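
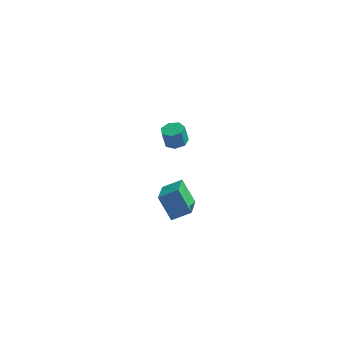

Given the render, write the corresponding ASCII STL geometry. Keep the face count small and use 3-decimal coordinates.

solid 
facet normal 0.206 -0.019 -0.978
outer loop
vertex -0.811 3.298 -0.498
vertex -1.449 3.07 -0.628
vertex -1.223 3.722 -0.593
endloop
endfacet
facet normal 0.696 0.706 0.133
outer loop
vertex -0.811 3.298 -0.498
vertex -1.223 3.722 -0.593
vertex -1.033 3.317 0.559
endloop
endfacet
facet normal 0.695 0.707 0.134
outer loop
vertex -1.033 3.317 0.559
vertex -1.223 3.722 -0.593
vertex -1.446 3.741 0.464
endloop
endfacet
facet normal -0.207 0.017 0.978
outer loop
vertex -1.033 3.317 0.559
vertex -1.446 3.741 0.464
vertex -1.671 3.09 0.428
endloop
endfacet
facet normal 0.205 -0.019 -0.979
outer loop
vertex -1.223 3.722 -0.593
vertex -1.449 3.07 -0.628
vertex -1.806 3.655 -0.714
endloop
endfacet
facet normal -0.106 0.994 -0.040
outer loop
vertex -1.223 3.722 -0.593
vertex -1.806 3.655 -0.714
vertex -1.446 3.741 0.464
endloop
endfacet
facet normal -0.106 0.994 -0.040
outer loop
vertex -1.446 3.741 0.464
vertex -1.806 3.655 -0.714
vertex -2.028 3.674 0.343
endloop
endfacet
facet normal -0.205 0.017 0.979
outer loop
vertex -1.446 3.741 0.464
vertex -2.028 3.674 0.343
vertex -1.671 3.09 0.428
endloop
endfacet
facet normal 0.207 -0.018 -0.978
outer loop
vertex -1.806 3.655 -0.714
vertex -1.449 3.07 -0.628
vertex -2.119 3.148 -0.771
endloop
endfacet
facet normal -0.827 0.531 -0.183
outer loop
vertex -1.806 3.655 -0.714
vertex -2.119 3.148 -0.771
vertex -2.028 3.674 0.343
endloop
endfacet
facet normal -0.826 0.532 -0.184
outer loop
vertex -2.028 3.674 0.343
vertex -2.119 3.148 -0.771
vertex -2.342 3.167 0.286
endloop
endfacet
facet normal -0.205 0.017 0.979
outer loop
vertex -2.028 3.674 0.343
vertex -2.342 3.167 0.286
vertex -1.671 3.09 0.428
endloop
endfacet
facet normal 0.207 -0.018 -0.978
outer loop
vertex -2.119 3.148 -0.771
vertex -1.449 3.07 -0.628
vertex -1.928 2.583 -0.72
endloop
endfacet
facet normal -0.925 -0.330 -0.189
outer loop
vertex -2.119 3.148 -0.771
vertex -1.928 2.583 -0.72
vertex -2.342 3.167 0.286
endloop
endfacet
facet normal -0.925 -0.331 -0.188
outer loop
vertex -2.342 3.167 0.286
vertex -1.928 2.583 -0.72
vertex -2.15 2.602 0.336
endloop
endfacet
facet normal -0.205 0.017 0.979
outer loop
vertex -2.342 3.167 0.286
vertex -2.15 2.602 0.336
vertex -1.671 3.09 0.428
endloop
endfacet
facet normal 0.205 -0.017 -0.979
outer loop
vertex -1.928 2.583 -0.72
vertex -1.449 3.07 -0.628
vertex -1.376 2.385 -0.601
endloop
endfacet
facet normal -0.327 -0.944 -0.052
outer loop
vertex -1.928 2.583 -0.72
vertex -1.376 2.385 -0.601
vertex -2.15 2.602 0.336
endloop
endfacet
facet normal -0.327 -0.944 -0.052
outer loop
vertex -2.15 2.602 0.336
vertex -1.376 2.385 -0.601
vertex -1.598 2.404 0.456
endloop
endfacet
facet normal -0.206 0.018 0.978
outer loop
vertex -2.15 2.602 0.336
vertex -1.598 2.404 0.456
vertex -1.671 3.09 0.428
endloop
endfacet
facet normal 0.205 -0.017 -0.979
outer loop
vertex -1.376 2.385 -0.601
vertex -1.449 3.07 -0.628
vertex -0.878 2.703 -0.502
endloop
endfacet
facet normal 0.516 -0.847 0.124
outer loop
vertex -1.376 2.385 -0.601
vertex -0.878 2.703 -0.502
vertex -1.598 2.404 0.456
endloop
endfacet
facet normal 0.517 -0.847 0.124
outer loop
vertex -1.598 2.404 0.456
vertex -0.878 2.703 -0.502
vertex -1.101 2.722 0.555
endloop
endfacet
facet normal -0.206 0.018 0.978
outer loop
vertex -1.598 2.404 0.456
vertex -1.101 2.722 0.555
vertex -1.671 3.09 0.428
endloop
endfacet
facet normal 0.205 -0.017 -0.979
outer loop
vertex -0.878 2.703 -0.502
vertex -1.449 3.07 -0.628
vertex -0.811 3.298 -0.498
endloop
endfacet
facet normal 0.972 -0.111 0.207
outer loop
vertex -0.878 2.703 -0.502
vertex -0.811 3.298 -0.498
vertex -1.101 2.722 0.555
endloop
endfacet
facet normal 0.972 -0.112 0.206
outer loop
vertex -1.101 2.722 0.555
vertex -0.811 3.298 -0.498
vertex -1.033 3.317 0.559
endloop
endfacet
facet normal -0.207 0.017 0.978
outer loop
vertex -1.101 2.722 0.555
vertex -1.033 3.317 0.559
vertex -1.671 3.09 0.428
endloop
endfacet
facet normal -0.529 0.347 0.775
outer loop
vertex -0.641 -4.582 2.118
vertex 0.329 -4.212 2.614
vertex -0.843 -2.794 1.179
endloop
endfacet
facet normal -0.843 -0.322 -0.431
outer loop
vertex -0.029 -3.328 -0.014
vertex -0.641 -4.582 2.118
vertex -0.843 -2.794 1.179
endloop
endfacet
facet normal -0.529 0.347 0.775
outer loop
vertex -0.843 -2.794 1.179
vertex 0.329 -4.212 2.614
vertex 0.126 -2.424 1.675
endloop
endfacet
facet normal -0.100 0.881 -0.462
outer loop
vertex 0.126 -2.424 1.675
vertex -0.029 -3.328 -0.014
vertex -0.843 -2.794 1.179
endloop
endfacet
facet normal 0.100 -0.881 0.462
outer loop
vertex -0.641 -4.582 2.118
vertex 1.143 -4.746 1.421
vertex 0.329 -4.212 2.614
endloop
endfacet
facet normal -0.843 -0.322 -0.431
outer loop
vertex 0.174 -5.116 0.925
vertex -0.641 -4.582 2.118
vertex -0.029 -3.328 -0.014
endloop
endfacet
facet normal 0.100 -0.881 0.462
outer loop
vertex 0.174 -5.116 0.925
vertex 1.143 -4.746 1.421
vertex -0.641 -4.582 2.118
endloop
endfacet
facet normal 0.843 0.322 0.431
outer loop
vertex 0.329 -4.212 2.614
vertex 1.143 -4.746 1.421
vertex 0.126 -2.424 1.675
endloop
endfacet
facet normal -0.100 0.881 -0.462
outer loop
vertex 0.941 -2.958 0.482
vertex -0.029 -3.328 -0.014
vertex 0.126 -2.424 1.675
endloop
endfacet
facet normal 0.843 0.322 0.432
outer loop
vertex 0.126 -2.424 1.675
vertex 1.143 -4.746 1.421
vertex 0.941 -2.958 0.482
endloop
endfacet
facet normal 0.529 -0.347 -0.775
outer loop
vertex 0.941 -2.958 0.482
vertex 0.174 -5.116 0.925
vertex -0.029 -3.328 -0.014
endloop
endfacet
facet normal 0.529 -0.347 -0.774
outer loop
vertex 1.143 -4.746 1.421
vertex 0.174 -5.116 0.925
vertex 0.941 -2.958 0.482
endloop
endfacet

endsolid


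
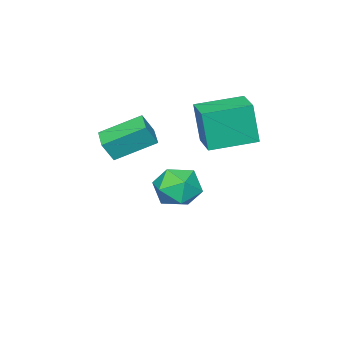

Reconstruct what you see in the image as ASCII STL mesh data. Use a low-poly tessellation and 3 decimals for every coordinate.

solid 
facet normal -0.625 -0.770 0.128
outer loop
vertex 3.853 -2.508 3.593
vertex 2.582 -1.328 4.484
vertex 3.398 -2.294 2.66
endloop
endfacet
facet normal 0.652 -0.606 -0.457
outer loop
vertex 4.098 -1.432 2.516
vertex 3.853 -2.508 3.593
vertex 3.398 -2.294 2.66
endloop
endfacet
facet normal -0.625 -0.770 0.128
outer loop
vertex 3.398 -2.294 2.66
vertex 2.582 -1.328 4.484
vertex 2.127 -1.114 3.551
endloop
endfacet
facet normal -0.430 0.202 -0.880
outer loop
vertex 2.127 -1.114 3.551
vertex 4.098 -1.432 2.516
vertex 3.398 -2.294 2.66
endloop
endfacet
facet normal 0.430 -0.202 0.880
outer loop
vertex 3.853 -2.508 3.593
vertex 3.282 -0.466 4.34
vertex 2.582 -1.328 4.484
endloop
endfacet
facet normal 0.652 -0.606 -0.457
outer loop
vertex 4.553 -1.646 3.449
vertex 3.853 -2.508 3.593
vertex 4.098 -1.432 2.516
endloop
endfacet
facet normal 0.430 -0.202 0.880
outer loop
vertex 4.553 -1.646 3.449
vertex 3.282 -0.466 4.34
vertex 3.853 -2.508 3.593
endloop
endfacet
facet normal -0.652 0.606 0.457
outer loop
vertex 2.582 -1.328 4.484
vertex 3.282 -0.466 4.34
vertex 2.127 -1.114 3.551
endloop
endfacet
facet normal -0.430 0.202 -0.880
outer loop
vertex 2.827 -0.252 3.407
vertex 4.098 -1.432 2.516
vertex 2.127 -1.114 3.551
endloop
endfacet
facet normal -0.652 0.606 0.457
outer loop
vertex 2.127 -1.114 3.551
vertex 3.282 -0.466 4.34
vertex 2.827 -0.252 3.407
endloop
endfacet
facet normal 0.625 0.770 -0.128
outer loop
vertex 2.827 -0.252 3.407
vertex 4.553 -1.646 3.449
vertex 4.098 -1.432 2.516
endloop
endfacet
facet normal 0.625 0.770 -0.128
outer loop
vertex 3.282 -0.466 4.34
vertex 4.553 -1.646 3.449
vertex 2.827 -0.252 3.407
endloop
endfacet
facet normal -0.022 0.261 0.965
outer loop
vertex 0.141 -1.234 -0.282
vertex -0.929 -1.69 -0.183
vertex 0.01 -2.354 0.018
endloop
endfacet
facet normal 0.646 0.126 0.753
outer loop
vertex 0.141 -1.234 -0.282
vertex 0.01 -2.354 0.018
vertex 0.839 -2.047 -0.744
endloop
endfacet
facet normal 0.798 0.565 0.210
outer loop
vertex 0.141 -1.234 -0.282
vertex 0.839 -2.047 -0.744
vertex 0.412 -1.194 -1.417
endloop
endfacet
facet normal 0.224 0.971 0.088
outer loop
vertex 0.141 -1.234 -0.282
vertex 0.412 -1.194 -1.417
vertex -0.68 -0.973 -1.07
endloop
endfacet
facet normal -0.283 0.783 0.554
outer loop
vertex 0.141 -1.234 -0.282
vertex -0.68 -0.973 -1.07
vertex -0.929 -1.69 -0.183
endloop
endfacet
facet normal 0.668 -0.543 0.508
outer loop
vertex 0.839 -2.047 -0.744
vertex 0.01 -2.354 0.018
vertex 0.2 -3.007 -0.93
endloop
endfacet
facet normal -0.412 -0.325 0.851
outer loop
vertex 0.01 -2.354 0.018
vertex -0.929 -1.69 -0.183
vertex -0.892 -2.786 -0.583
endloop
endfacet
facet normal -0.834 0.519 0.186
outer loop
vertex -0.929 -1.69 -0.183
vertex -0.68 -0.973 -1.07
vertex -1.319 -1.933 -1.256
endloop
endfacet
facet normal -0.014 0.822 -0.569
outer loop
vertex -0.68 -0.973 -1.07
vertex 0.412 -1.194 -1.417
vertex -0.49 -1.626 -2.018
endloop
endfacet
facet normal 0.914 0.166 -0.370
outer loop
vertex 0.412 -1.194 -1.417
vertex 0.839 -2.047 -0.744
vertex 0.449 -2.29 -1.817
endloop
endfacet
facet normal -0.224 -0.971 -0.088
outer loop
vertex -0.621 -2.746 -1.718
vertex 0.2 -3.007 -0.93
vertex -0.892 -2.786 -0.583
endloop
endfacet
facet normal -0.798 -0.565 -0.210
outer loop
vertex -0.621 -2.746 -1.718
vertex -0.892 -2.786 -0.583
vertex -1.319 -1.933 -1.256
endloop
endfacet
facet normal -0.646 -0.126 -0.753
outer loop
vertex -0.621 -2.746 -1.718
vertex -1.319 -1.933 -1.256
vertex -0.49 -1.626 -2.018
endloop
endfacet
facet normal 0.022 -0.261 -0.965
outer loop
vertex -0.621 -2.746 -1.718
vertex -0.49 -1.626 -2.018
vertex 0.449 -2.29 -1.817
endloop
endfacet
facet normal 0.283 -0.783 -0.554
outer loop
vertex -0.621 -2.746 -1.718
vertex 0.449 -2.29 -1.817
vertex 0.2 -3.007 -0.93
endloop
endfacet
facet normal 0.014 -0.822 0.569
outer loop
vertex -0.892 -2.786 -0.583
vertex 0.2 -3.007 -0.93
vertex 0.01 -2.354 0.018
endloop
endfacet
facet normal -0.914 -0.166 0.370
outer loop
vertex -1.319 -1.933 -1.256
vertex -0.892 -2.786 -0.583
vertex -0.929 -1.69 -0.183
endloop
endfacet
facet normal -0.668 0.543 -0.508
outer loop
vertex -0.49 -1.626 -2.018
vertex -1.319 -1.933 -1.256
vertex -0.68 -0.973 -1.07
endloop
endfacet
facet normal 0.412 0.325 -0.851
outer loop
vertex 0.449 -2.29 -1.817
vertex -0.49 -1.626 -2.018
vertex 0.412 -1.194 -1.417
endloop
endfacet
facet normal 0.834 -0.519 -0.186
outer loop
vertex 0.2 -3.007 -0.93
vertex 0.449 -2.29 -1.817
vertex 0.839 -2.047 -0.744
endloop
endfacet
facet normal -0.581 -0.807 -0.105
outer loop
vertex 0.001 -0.922 4.294
vertex -1.723 0.286 4.547
vertex -0.071 -0.613 2.319
endloop
endfacet
facet normal 0.813 -0.570 -0.119
outer loop
vertex 0.783 0.574 2.473
vertex 0.001 -0.922 4.294
vertex -0.071 -0.613 2.319
endloop
endfacet
facet normal -0.581 -0.807 -0.105
outer loop
vertex -0.071 -0.613 2.319
vertex -1.723 0.286 4.547
vertex -1.795 0.595 2.572
endloop
endfacet
facet normal -0.037 0.154 -0.987
outer loop
vertex -1.795 0.595 2.572
vertex 0.783 0.574 2.473
vertex -0.071 -0.613 2.319
endloop
endfacet
facet normal 0.037 -0.154 0.987
outer loop
vertex 0.001 -0.922 4.294
vertex -0.869 1.473 4.701
vertex -1.723 0.286 4.547
endloop
endfacet
facet normal 0.813 -0.570 -0.119
outer loop
vertex 0.855 0.265 4.448
vertex 0.001 -0.922 4.294
vertex 0.783 0.574 2.473
endloop
endfacet
facet normal 0.037 -0.154 0.987
outer loop
vertex 0.855 0.265 4.448
vertex -0.869 1.473 4.701
vertex 0.001 -0.922 4.294
endloop
endfacet
facet normal -0.813 0.570 0.119
outer loop
vertex -1.723 0.286 4.547
vertex -0.869 1.473 4.701
vertex -1.795 0.595 2.572
endloop
endfacet
facet normal -0.037 0.154 -0.987
outer loop
vertex -0.941 1.782 2.726
vertex 0.783 0.574 2.473
vertex -1.795 0.595 2.572
endloop
endfacet
facet normal -0.813 0.570 0.119
outer loop
vertex -1.795 0.595 2.572
vertex -0.869 1.473 4.701
vertex -0.941 1.782 2.726
endloop
endfacet
facet normal 0.581 0.807 0.105
outer loop
vertex -0.941 1.782 2.726
vertex 0.855 0.265 4.448
vertex 0.783 0.574 2.473
endloop
endfacet
facet normal 0.581 0.807 0.105
outer loop
vertex -0.869 1.473 4.701
vertex 0.855 0.265 4.448
vertex -0.941 1.782 2.726
endloop
endfacet

endsolid


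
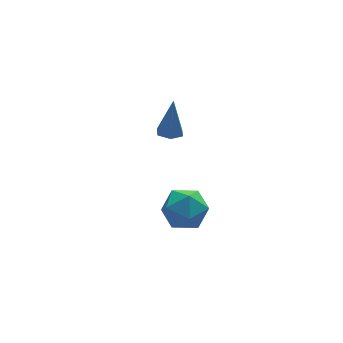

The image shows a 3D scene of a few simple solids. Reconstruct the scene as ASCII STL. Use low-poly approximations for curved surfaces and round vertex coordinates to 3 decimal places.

solid 
facet normal -0.163 -0.183 -0.969
outer loop
vertex 0.904 3.516 -3.801
vertex 0.217 3.397 -3.663
vertex 0.439 4.052 -3.824
endloop
endfacet
facet normal 0.754 0.656 0.038
outer loop
vertex 0.904 3.516 -3.801
vertex 0.439 4.052 -3.824
vertex 0.563 3.783 -1.617
endloop
endfacet
facet normal -0.165 -0.183 -0.969
outer loop
vertex 0.439 4.052 -3.824
vertex 0.217 3.397 -3.663
vertex -0.248 3.933 -3.685
endloop
endfacet
facet normal -0.144 0.981 0.128
outer loop
vertex 0.439 4.052 -3.824
vertex -0.248 3.933 -3.685
vertex 0.563 3.783 -1.617
endloop
endfacet
facet normal -0.165 -0.183 -0.969
outer loop
vertex -0.248 3.933 -3.685
vertex 0.217 3.397 -3.663
vertex -0.469 3.278 -3.524
endloop
endfacet
facet normal -0.853 0.377 0.362
outer loop
vertex -0.248 3.933 -3.685
vertex -0.469 3.278 -3.524
vertex 0.563 3.783 -1.617
endloop
endfacet
facet normal -0.165 -0.183 -0.969
outer loop
vertex -0.469 3.278 -3.524
vertex 0.217 3.397 -3.663
vertex -0.004 2.742 -3.502
endloop
endfacet
facet normal -0.662 -0.554 0.505
outer loop
vertex -0.469 3.278 -3.524
vertex -0.004 2.742 -3.502
vertex 0.563 3.783 -1.617
endloop
endfacet
facet normal -0.163 -0.183 -0.969
outer loop
vertex -0.004 2.742 -3.502
vertex 0.217 3.397 -3.663
vertex 0.683 2.861 -3.64
endloop
endfacet
facet normal 0.236 -0.879 0.415
outer loop
vertex -0.004 2.742 -3.502
vertex 0.683 2.861 -3.64
vertex 0.563 3.783 -1.617
endloop
endfacet
facet normal -0.163 -0.183 -0.969
outer loop
vertex 0.683 2.861 -3.64
vertex 0.217 3.397 -3.663
vertex 0.904 3.516 -3.801
endloop
endfacet
facet normal 0.944 -0.274 0.181
outer loop
vertex 0.683 2.861 -3.64
vertex 0.904 3.516 -3.801
vertex 0.563 3.783 -1.617
endloop
endfacet
facet normal -0.354 0.935 0.001
outer loop
vertex -1.264 -1.639 -3.683
vertex -2.404 -2.07 -3.618
vertex -1.78 -1.835 -2.596
endloop
endfacet
facet normal 0.293 0.907 0.303
outer loop
vertex -1.264 -1.639 -3.683
vertex -1.78 -1.835 -2.596
vertex -0.617 -2.148 -2.784
endloop
endfacet
facet normal 0.748 0.640 -0.176
outer loop
vertex -1.264 -1.639 -3.683
vertex -0.617 -2.148 -2.784
vertex -0.52 -2.575 -3.922
endloop
endfacet
facet normal 0.383 0.502 -0.775
outer loop
vertex -1.264 -1.639 -3.683
vertex -0.52 -2.575 -3.922
vertex -1.625 -2.527 -4.437
endloop
endfacet
facet normal -0.297 0.685 -0.665
outer loop
vertex -1.264 -1.639 -3.683
vertex -1.625 -2.527 -4.437
vertex -2.404 -2.07 -3.618
endloop
endfacet
facet normal 0.260 0.453 0.853
outer loop
vertex -0.617 -2.148 -2.784
vertex -1.78 -1.835 -2.596
vertex -1.355 -2.893 -2.163
endloop
endfacet
facet normal -0.786 0.499 0.365
outer loop
vertex -1.78 -1.835 -2.596
vertex -2.404 -2.07 -3.618
vertex -2.46 -2.845 -2.678
endloop
endfacet
facet normal -0.695 0.094 -0.713
outer loop
vertex -2.404 -2.07 -3.618
vertex -1.625 -2.527 -4.437
vertex -2.363 -3.272 -3.816
endloop
endfacet
facet normal 0.407 -0.201 -0.891
outer loop
vertex -1.625 -2.527 -4.437
vertex -0.52 -2.575 -3.922
vertex -1.2 -3.585 -4.004
endloop
endfacet
facet normal 0.997 0.021 0.077
outer loop
vertex -0.52 -2.575 -3.922
vertex -0.617 -2.148 -2.784
vertex -0.576 -3.35 -2.982
endloop
endfacet
facet normal -0.383 -0.502 0.775
outer loop
vertex -1.716 -3.781 -2.917
vertex -1.355 -2.893 -2.163
vertex -2.46 -2.845 -2.678
endloop
endfacet
facet normal -0.748 -0.640 0.176
outer loop
vertex -1.716 -3.781 -2.917
vertex -2.46 -2.845 -2.678
vertex -2.363 -3.272 -3.816
endloop
endfacet
facet normal -0.293 -0.907 -0.303
outer loop
vertex -1.716 -3.781 -2.917
vertex -2.363 -3.272 -3.816
vertex -1.2 -3.585 -4.004
endloop
endfacet
facet normal 0.354 -0.935 -0.001
outer loop
vertex -1.716 -3.781 -2.917
vertex -1.2 -3.585 -4.004
vertex -0.576 -3.35 -2.982
endloop
endfacet
facet normal 0.297 -0.685 0.665
outer loop
vertex -1.716 -3.781 -2.917
vertex -0.576 -3.35 -2.982
vertex -1.355 -2.893 -2.163
endloop
endfacet
facet normal -0.407 0.201 0.891
outer loop
vertex -2.46 -2.845 -2.678
vertex -1.355 -2.893 -2.163
vertex -1.78 -1.835 -2.596
endloop
endfacet
facet normal -0.997 -0.021 -0.077
outer loop
vertex -2.363 -3.272 -3.816
vertex -2.46 -2.845 -2.678
vertex -2.404 -2.07 -3.618
endloop
endfacet
facet normal -0.260 -0.453 -0.853
outer loop
vertex -1.2 -3.585 -4.004
vertex -2.363 -3.272 -3.816
vertex -1.625 -2.527 -4.437
endloop
endfacet
facet normal 0.786 -0.499 -0.365
outer loop
vertex -0.576 -3.35 -2.982
vertex -1.2 -3.585 -4.004
vertex -0.52 -2.575 -3.922
endloop
endfacet
facet normal 0.695 -0.094 0.713
outer loop
vertex -1.355 -2.893 -2.163
vertex -0.576 -3.35 -2.982
vertex -0.617 -2.148 -2.784
endloop
endfacet

endsolid


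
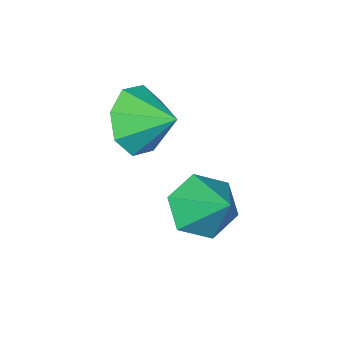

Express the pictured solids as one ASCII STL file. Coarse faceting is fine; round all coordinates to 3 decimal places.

solid 
facet normal 0.444 -0.786 -0.429
outer loop
vertex -2.071 -3.6 -1.565
vertex -2.888 -3.67 -2.282
vertex -1.932 -3.147 -2.251
endloop
endfacet
facet normal 0.414 0.719 0.559
outer loop
vertex -2.071 -3.6 -1.565
vertex -1.932 -3.147 -2.251
vertex -3.452 -2.67 -1.738
endloop
endfacet
facet normal 0.444 -0.786 -0.429
outer loop
vertex -1.932 -3.147 -2.251
vertex -2.888 -3.67 -2.282
vertex -2.353 -3.0 -2.956
endloop
endfacet
facet normal 0.305 0.952 0.017
outer loop
vertex -1.932 -3.147 -2.251
vertex -2.353 -3.0 -2.956
vertex -3.452 -2.67 -1.738
endloop
endfacet
facet normal 0.444 -0.786 -0.429
outer loop
vertex -2.353 -3.0 -2.956
vertex -2.888 -3.67 -2.282
vertex -3.088 -3.245 -3.267
endloop
endfacet
facet normal -0.145 0.914 -0.378
outer loop
vertex -2.353 -3.0 -2.956
vertex -3.088 -3.245 -3.267
vertex -3.452 -2.67 -1.738
endloop
endfacet
facet normal 0.444 -0.786 -0.429
outer loop
vertex -3.088 -3.245 -3.267
vertex -2.888 -3.67 -2.282
vertex -3.705 -3.739 -3.0
endloop
endfacet
facet normal -0.672 0.626 -0.395
outer loop
vertex -3.088 -3.245 -3.267
vertex -3.705 -3.739 -3.0
vertex -3.452 -2.67 -1.738
endloop
endfacet
facet normal 0.444 -0.787 -0.429
outer loop
vertex -3.705 -3.739 -3.0
vertex -2.888 -3.67 -2.282
vertex -3.844 -4.192 -2.314
endloop
endfacet
facet normal -0.966 0.258 -0.025
outer loop
vertex -3.705 -3.739 -3.0
vertex -3.844 -4.192 -2.314
vertex -3.452 -2.67 -1.738
endloop
endfacet
facet normal 0.444 -0.787 -0.429
outer loop
vertex -3.844 -4.192 -2.314
vertex -2.888 -3.67 -2.282
vertex -3.423 -4.339 -1.609
endloop
endfacet
facet normal -0.856 0.025 0.516
outer loop
vertex -3.844 -4.192 -2.314
vertex -3.423 -4.339 -1.609
vertex -3.452 -2.67 -1.738
endloop
endfacet
facet normal 0.444 -0.787 -0.429
outer loop
vertex -3.423 -4.339 -1.609
vertex -2.888 -3.67 -2.282
vertex -2.688 -4.094 -1.298
endloop
endfacet
facet normal -0.407 0.063 0.911
outer loop
vertex -3.423 -4.339 -1.609
vertex -2.688 -4.094 -1.298
vertex -3.452 -2.67 -1.738
endloop
endfacet
facet normal 0.444 -0.787 -0.429
outer loop
vertex -2.688 -4.094 -1.298
vertex -2.888 -3.67 -2.282
vertex -2.071 -3.6 -1.565
endloop
endfacet
facet normal 0.120 0.351 0.928
outer loop
vertex -2.688 -4.094 -1.298
vertex -2.071 -3.6 -1.565
vertex -3.452 -2.67 -1.738
endloop
endfacet
facet normal -0.018 -0.745 -0.667
outer loop
vertex -2.731 -1.916 -3.928
vertex -3.527 -1.524 -4.344
vertex -2.634 -1.266 -4.656
endloop
endfacet
facet normal 0.909 0.244 0.339
outer loop
vertex -2.731 -1.916 -3.928
vertex -2.634 -1.266 -4.656
vertex -3.493 -0.176 -3.136
endloop
endfacet
facet normal -0.018 -0.744 -0.668
outer loop
vertex -2.634 -1.266 -4.656
vertex -3.527 -1.524 -4.344
vertex -3.43 -0.874 -5.071
endloop
endfacet
facet normal 0.535 0.800 -0.271
outer loop
vertex -2.634 -1.266 -4.656
vertex -3.43 -0.874 -5.071
vertex -3.493 -0.176 -3.136
endloop
endfacet
facet normal -0.018 -0.744 -0.668
outer loop
vertex -3.43 -0.874 -5.071
vertex -3.527 -1.524 -4.344
vertex -4.323 -1.131 -4.76
endloop
endfacet
facet normal -0.365 0.872 -0.326
outer loop
vertex -3.43 -0.874 -5.071
vertex -4.323 -1.131 -4.76
vertex -3.493 -0.176 -3.136
endloop
endfacet
facet normal -0.018 -0.744 -0.668
outer loop
vertex -4.323 -1.131 -4.76
vertex -3.527 -1.524 -4.344
vertex -4.419 -1.781 -4.033
endloop
endfacet
facet normal -0.893 0.388 0.229
outer loop
vertex -4.323 -1.131 -4.76
vertex -4.419 -1.781 -4.033
vertex -3.493 -0.176 -3.136
endloop
endfacet
facet normal -0.018 -0.745 -0.667
outer loop
vertex -4.419 -1.781 -4.033
vertex -3.527 -1.524 -4.344
vertex -3.623 -2.173 -3.617
endloop
endfacet
facet normal -0.520 -0.168 0.837
outer loop
vertex -4.419 -1.781 -4.033
vertex -3.623 -2.173 -3.617
vertex -3.493 -0.176 -3.136
endloop
endfacet
facet normal -0.018 -0.745 -0.667
outer loop
vertex -3.623 -2.173 -3.617
vertex -3.527 -1.524 -4.344
vertex -2.731 -1.916 -3.928
endloop
endfacet
facet normal 0.381 -0.240 0.893
outer loop
vertex -3.623 -2.173 -3.617
vertex -2.731 -1.916 -3.928
vertex -3.493 -0.176 -3.136
endloop
endfacet

endsolid


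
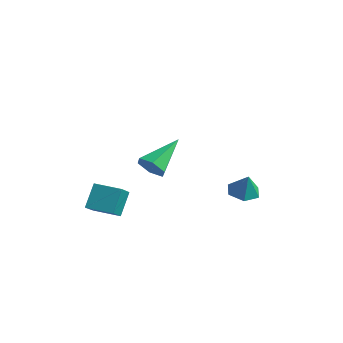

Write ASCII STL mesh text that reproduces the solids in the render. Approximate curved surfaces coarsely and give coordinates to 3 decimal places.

solid 
facet normal 0.071 -0.845 -0.530
outer loop
vertex 1.758 -2.715 -0.178
vertex 1.443 -3.096 0.387
vertex 1.012 -2.796 -0.149
endloop
endfacet
facet normal -0.107 0.755 -0.647
outer loop
vertex 1.758 -2.715 -0.178
vertex 1.012 -2.796 -0.149
vertex 1.297 -1.364 1.473
endloop
endfacet
facet normal 0.072 -0.845 -0.531
outer loop
vertex 1.012 -2.796 -0.149
vertex 1.443 -3.096 0.387
vertex 0.698 -3.177 0.415
endloop
endfacet
facet normal -0.885 0.416 -0.212
outer loop
vertex 1.012 -2.796 -0.149
vertex 0.698 -3.177 0.415
vertex 1.297 -1.364 1.473
endloop
endfacet
facet normal 0.072 -0.845 -0.530
outer loop
vertex 0.698 -3.177 0.415
vertex 1.443 -3.096 0.387
vertex 1.128 -3.477 0.951
endloop
endfacet
facet normal -0.799 -0.083 0.595
outer loop
vertex 0.698 -3.177 0.415
vertex 1.128 -3.477 0.951
vertex 1.297 -1.364 1.473
endloop
endfacet
facet normal 0.072 -0.845 -0.530
outer loop
vertex 1.128 -3.477 0.951
vertex 1.443 -3.096 0.387
vertex 1.873 -3.396 0.923
endloop
endfacet
facet normal 0.063 -0.244 0.968
outer loop
vertex 1.128 -3.477 0.951
vertex 1.873 -3.396 0.923
vertex 1.297 -1.364 1.473
endloop
endfacet
facet normal 0.071 -0.845 -0.530
outer loop
vertex 1.873 -3.396 0.923
vertex 1.443 -3.096 0.387
vertex 2.188 -3.015 0.358
endloop
endfacet
facet normal 0.841 0.094 0.533
outer loop
vertex 1.873 -3.396 0.923
vertex 2.188 -3.015 0.358
vertex 1.297 -1.364 1.473
endloop
endfacet
facet normal 0.071 -0.845 -0.530
outer loop
vertex 2.188 -3.015 0.358
vertex 1.443 -3.096 0.387
vertex 1.758 -2.715 -0.178
endloop
endfacet
facet normal 0.756 0.594 -0.275
outer loop
vertex 2.188 -3.015 0.358
vertex 1.758 -2.715 -0.178
vertex 1.297 -1.364 1.473
endloop
endfacet
facet normal -0.889 -0.448 0.095
outer loop
vertex -2.391 -3.572 -3.324
vertex -2.647 -2.817 -2.161
vertex -2.924 -2.663 -4.032
endloop
endfacet
facet normal 0.182 -0.536 -0.825
outer loop
vertex -1.733 -2.063 -4.159
vertex -2.391 -3.572 -3.324
vertex -2.924 -2.663 -4.032
endloop
endfacet
facet normal -0.889 -0.447 0.095
outer loop
vertex -2.924 -2.663 -4.032
vertex -2.647 -2.817 -2.161
vertex -3.18 -1.907 -2.869
endloop
endfacet
facet normal -0.420 0.716 -0.558
outer loop
vertex -3.18 -1.907 -2.869
vertex -1.733 -2.063 -4.159
vertex -2.924 -2.663 -4.032
endloop
endfacet
facet normal 0.420 -0.716 0.557
outer loop
vertex -2.391 -3.572 -3.324
vertex -1.456 -2.217 -2.288
vertex -2.647 -2.817 -2.161
endloop
endfacet
facet normal 0.181 -0.536 -0.825
outer loop
vertex -1.2 -2.973 -3.451
vertex -2.391 -3.572 -3.324
vertex -1.733 -2.063 -4.159
endloop
endfacet
facet normal 0.420 -0.716 0.558
outer loop
vertex -1.2 -2.973 -3.451
vertex -1.456 -2.217 -2.288
vertex -2.391 -3.572 -3.324
endloop
endfacet
facet normal -0.182 0.535 0.825
outer loop
vertex -2.647 -2.817 -2.161
vertex -1.456 -2.217 -2.288
vertex -3.18 -1.907 -2.869
endloop
endfacet
facet normal -0.420 0.716 -0.557
outer loop
vertex -1.989 -1.308 -2.996
vertex -1.733 -2.063 -4.159
vertex -3.18 -1.907 -2.869
endloop
endfacet
facet normal -0.182 0.536 0.825
outer loop
vertex -3.18 -1.907 -2.869
vertex -1.456 -2.217 -2.288
vertex -1.989 -1.308 -2.996
endloop
endfacet
facet normal 0.889 0.447 -0.095
outer loop
vertex -1.989 -1.308 -2.996
vertex -1.2 -2.973 -3.451
vertex -1.733 -2.063 -4.159
endloop
endfacet
facet normal 0.889 0.447 -0.095
outer loop
vertex -1.456 -2.217 -2.288
vertex -1.2 -2.973 -3.451
vertex -1.989 -1.308 -2.996
endloop
endfacet
facet normal -0.345 0.075 -0.936
outer loop
vertex 1.392 2.581 -3.652
vertex 0.827 3.104 -3.402
vertex 1.55 3.375 -3.647
endloop
endfacet
facet normal 0.965 -0.193 0.175
outer loop
vertex 1.392 2.581 -3.652
vertex 1.55 3.375 -3.647
vertex 1.233 3.016 -2.298
endloop
endfacet
facet normal -0.345 0.076 -0.935
outer loop
vertex 1.55 3.375 -3.647
vertex 0.827 3.104 -3.402
vertex 0.985 3.899 -3.396
endloop
endfacet
facet normal 0.717 0.614 0.332
outer loop
vertex 1.55 3.375 -3.647
vertex 0.985 3.899 -3.396
vertex 1.233 3.016 -2.298
endloop
endfacet
facet normal -0.344 0.075 -0.936
outer loop
vertex 0.985 3.899 -3.396
vertex 0.827 3.104 -3.402
vertex 0.261 3.628 -3.152
endloop
endfacet
facet normal -0.074 0.769 0.635
outer loop
vertex 0.985 3.899 -3.396
vertex 0.261 3.628 -3.152
vertex 1.233 3.016 -2.298
endloop
endfacet
facet normal -0.344 0.075 -0.936
outer loop
vertex 0.261 3.628 -3.152
vertex 0.827 3.104 -3.402
vertex 0.104 2.833 -3.158
endloop
endfacet
facet normal -0.614 0.115 0.781
outer loop
vertex 0.261 3.628 -3.152
vertex 0.104 2.833 -3.158
vertex 1.233 3.016 -2.298
endloop
endfacet
facet normal -0.344 0.076 -0.936
outer loop
vertex 0.104 2.833 -3.158
vertex 0.827 3.104 -3.402
vertex 0.669 2.31 -3.408
endloop
endfacet
facet normal -0.364 -0.691 0.624
outer loop
vertex 0.104 2.833 -3.158
vertex 0.669 2.31 -3.408
vertex 1.233 3.016 -2.298
endloop
endfacet
facet normal -0.344 0.076 -0.936
outer loop
vertex 0.669 2.31 -3.408
vertex 0.827 3.104 -3.402
vertex 1.392 2.581 -3.652
endloop
endfacet
facet normal 0.426 -0.846 0.322
outer loop
vertex 0.669 2.31 -3.408
vertex 1.392 2.581 -3.652
vertex 1.233 3.016 -2.298
endloop
endfacet

endsolid


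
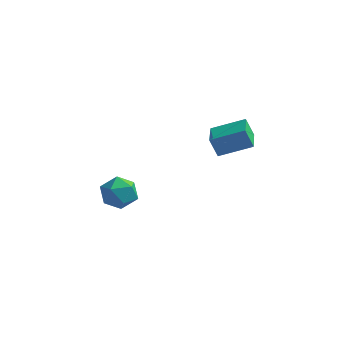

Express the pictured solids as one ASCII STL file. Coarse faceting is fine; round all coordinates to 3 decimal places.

solid 
facet normal -0.931 0.339 -0.134
outer loop
vertex -3.914 -0.773 -4.032
vertex -4.193 -1.066 -2.837
vertex -3.737 0.077 -3.117
endloop
endfacet
facet normal -0.470 0.690 -0.550
outer loop
vertex -3.914 -0.773 -4.032
vertex -3.737 0.077 -3.117
vertex -2.873 -0.06 -4.026
endloop
endfacet
facet normal -0.141 0.213 -0.967
outer loop
vertex -3.914 -0.773 -4.032
vertex -2.873 -0.06 -4.026
vertex -2.795 -1.287 -4.308
endloop
endfacet
facet normal -0.398 -0.433 -0.809
outer loop
vertex -3.914 -0.773 -4.032
vertex -2.795 -1.287 -4.308
vertex -3.611 -1.909 -3.573
endloop
endfacet
facet normal -0.887 -0.356 -0.294
outer loop
vertex -3.914 -0.773 -4.032
vertex -3.611 -1.909 -3.573
vertex -4.193 -1.066 -2.837
endloop
endfacet
facet normal 0.021 0.991 -0.130
outer loop
vertex -2.873 -0.06 -4.026
vertex -3.737 0.077 -3.117
vertex -2.509 0.089 -2.827
endloop
endfacet
facet normal -0.726 0.423 0.543
outer loop
vertex -3.737 0.077 -3.117
vertex -4.193 -1.066 -2.837
vertex -3.325 -0.533 -2.092
endloop
endfacet
facet normal -0.654 -0.701 0.286
outer loop
vertex -4.193 -1.066 -2.837
vertex -3.611 -1.909 -3.573
vertex -3.247 -1.76 -2.374
endloop
endfacet
facet normal 0.137 -0.826 -0.547
outer loop
vertex -3.611 -1.909 -3.573
vertex -2.795 -1.287 -4.308
vertex -2.383 -1.897 -3.283
endloop
endfacet
facet normal 0.554 0.220 -0.803
outer loop
vertex -2.795 -1.287 -4.308
vertex -2.873 -0.06 -4.026
vertex -1.927 -0.754 -3.563
endloop
endfacet
facet normal 0.398 0.433 0.809
outer loop
vertex -2.206 -1.047 -2.368
vertex -2.509 0.089 -2.827
vertex -3.325 -0.533 -2.092
endloop
endfacet
facet normal 0.141 -0.213 0.967
outer loop
vertex -2.206 -1.047 -2.368
vertex -3.325 -0.533 -2.092
vertex -3.247 -1.76 -2.374
endloop
endfacet
facet normal 0.470 -0.690 0.550
outer loop
vertex -2.206 -1.047 -2.368
vertex -3.247 -1.76 -2.374
vertex -2.383 -1.897 -3.283
endloop
endfacet
facet normal 0.931 -0.339 0.134
outer loop
vertex -2.206 -1.047 -2.368
vertex -2.383 -1.897 -3.283
vertex -1.927 -0.754 -3.563
endloop
endfacet
facet normal 0.887 0.356 0.294
outer loop
vertex -2.206 -1.047 -2.368
vertex -1.927 -0.754 -3.563
vertex -2.509 0.089 -2.827
endloop
endfacet
facet normal -0.137 0.826 0.547
outer loop
vertex -3.325 -0.533 -2.092
vertex -2.509 0.089 -2.827
vertex -3.737 0.077 -3.117
endloop
endfacet
facet normal -0.554 -0.220 0.803
outer loop
vertex -3.247 -1.76 -2.374
vertex -3.325 -0.533 -2.092
vertex -4.193 -1.066 -2.837
endloop
endfacet
facet normal -0.021 -0.991 0.130
outer loop
vertex -2.383 -1.897 -3.283
vertex -3.247 -1.76 -2.374
vertex -3.611 -1.909 -3.573
endloop
endfacet
facet normal 0.726 -0.423 -0.543
outer loop
vertex -1.927 -0.754 -3.563
vertex -2.383 -1.897 -3.283
vertex -2.795 -1.287 -4.308
endloop
endfacet
facet normal 0.654 0.701 -0.286
outer loop
vertex -2.509 0.089 -2.827
vertex -1.927 -0.754 -3.563
vertex -2.873 -0.06 -4.026
endloop
endfacet
facet normal -0.872 -0.316 -0.373
outer loop
vertex 3.008 -2.468 3.811
vertex 2.488 -0.751 3.573
vertex 3.522 -2.478 2.617
endloop
endfacet
facet normal 0.287 -0.949 0.131
outer loop
vertex 5.372 -1.809 3.407
vertex 3.008 -2.468 3.811
vertex 3.522 -2.478 2.617
endloop
endfacet
facet normal -0.872 -0.316 -0.373
outer loop
vertex 3.522 -2.478 2.617
vertex 2.488 -0.751 3.573
vertex 3.002 -0.761 2.379
endloop
endfacet
facet normal 0.395 -0.008 -0.919
outer loop
vertex 3.002 -0.761 2.379
vertex 5.372 -1.809 3.407
vertex 3.522 -2.478 2.617
endloop
endfacet
facet normal -0.395 0.008 0.919
outer loop
vertex 3.008 -2.468 3.811
vertex 4.338 -0.082 4.363
vertex 2.488 -0.751 3.573
endloop
endfacet
facet normal 0.287 -0.949 0.131
outer loop
vertex 4.858 -1.799 4.601
vertex 3.008 -2.468 3.811
vertex 5.372 -1.809 3.407
endloop
endfacet
facet normal -0.395 0.008 0.919
outer loop
vertex 4.858 -1.799 4.601
vertex 4.338 -0.082 4.363
vertex 3.008 -2.468 3.811
endloop
endfacet
facet normal -0.287 0.949 -0.131
outer loop
vertex 2.488 -0.751 3.573
vertex 4.338 -0.082 4.363
vertex 3.002 -0.761 2.379
endloop
endfacet
facet normal 0.395 -0.008 -0.919
outer loop
vertex 4.852 -0.092 3.169
vertex 5.372 -1.809 3.407
vertex 3.002 -0.761 2.379
endloop
endfacet
facet normal -0.287 0.949 -0.131
outer loop
vertex 3.002 -0.761 2.379
vertex 4.338 -0.082 4.363
vertex 4.852 -0.092 3.169
endloop
endfacet
facet normal 0.872 0.316 0.373
outer loop
vertex 4.852 -0.092 3.169
vertex 4.858 -1.799 4.601
vertex 5.372 -1.809 3.407
endloop
endfacet
facet normal 0.872 0.316 0.373
outer loop
vertex 4.338 -0.082 4.363
vertex 4.858 -1.799 4.601
vertex 4.852 -0.092 3.169
endloop
endfacet

endsolid


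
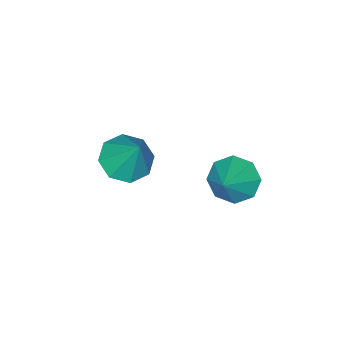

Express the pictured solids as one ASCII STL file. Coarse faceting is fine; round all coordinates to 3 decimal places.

solid 
facet normal -0.721 -0.308 -0.621
outer loop
vertex -0.388 2.911 1.519
vertex -0.857 2.456 2.29
vertex -0.893 3.376 1.875
endloop
endfacet
facet normal 0.548 0.795 -0.261
outer loop
vertex -0.388 2.911 1.519
vertex -0.893 3.376 1.875
vertex 0.377 2.984 3.35
endloop
endfacet
facet normal -0.720 -0.308 -0.621
outer loop
vertex -0.893 3.376 1.875
vertex -0.857 2.456 2.29
vertex -1.377 3.302 2.473
endloop
endfacet
facet normal 0.083 0.979 0.188
outer loop
vertex -0.893 3.376 1.875
vertex -1.377 3.302 2.473
vertex 0.377 2.984 3.35
endloop
endfacet
facet normal -0.721 -0.309 -0.620
outer loop
vertex -1.377 3.302 2.473
vertex -0.857 2.456 2.29
vertex -1.555 2.733 2.964
endloop
endfacet
facet normal -0.228 0.676 0.701
outer loop
vertex -1.377 3.302 2.473
vertex -1.555 2.733 2.964
vertex 0.377 2.984 3.35
endloop
endfacet
facet normal -0.721 -0.308 -0.620
outer loop
vertex -1.555 2.733 2.964
vertex -0.857 2.456 2.29
vertex -1.325 2.001 3.06
endloop
endfacet
facet normal -0.204 0.064 0.977
outer loop
vertex -1.555 2.733 2.964
vertex -1.325 2.001 3.06
vertex 0.377 2.984 3.35
endloop
endfacet
facet normal -0.721 -0.309 -0.621
outer loop
vertex -1.325 2.001 3.06
vertex -0.857 2.456 2.29
vertex -0.82 1.536 2.705
endloop
endfacet
facet normal 0.142 -0.498 0.855
outer loop
vertex -1.325 2.001 3.06
vertex -0.82 1.536 2.705
vertex 0.377 2.984 3.35
endloop
endfacet
facet normal -0.721 -0.309 -0.620
outer loop
vertex -0.82 1.536 2.705
vertex -0.857 2.456 2.29
vertex -0.337 1.61 2.106
endloop
endfacet
facet normal 0.608 -0.683 0.406
outer loop
vertex -0.82 1.536 2.705
vertex -0.337 1.61 2.106
vertex 0.377 2.984 3.35
endloop
endfacet
facet normal -0.721 -0.308 -0.620
outer loop
vertex -0.337 1.61 2.106
vertex -0.857 2.456 2.29
vertex -0.158 2.179 1.615
endloop
endfacet
facet normal 0.918 -0.381 -0.107
outer loop
vertex -0.337 1.61 2.106
vertex -0.158 2.179 1.615
vertex 0.377 2.984 3.35
endloop
endfacet
facet normal -0.721 -0.308 -0.620
outer loop
vertex -0.158 2.179 1.615
vertex -0.857 2.456 2.29
vertex -0.388 2.911 1.519
endloop
endfacet
facet normal 0.894 0.231 -0.383
outer loop
vertex -0.158 2.179 1.615
vertex -0.388 2.911 1.519
vertex 0.377 2.984 3.35
endloop
endfacet
facet normal -0.166 -0.499 -0.851
outer loop
vertex 1.318 -1.67 1.128
vertex 0.277 -1.778 1.395
vertex 0.853 -1.044 0.852
endloop
endfacet
facet normal 0.802 0.597 0.002
outer loop
vertex 1.318 -1.67 1.128
vertex 0.853 -1.044 0.852
vertex 0.623 -0.742 3.165
endloop
endfacet
facet normal -0.166 -0.499 -0.851
outer loop
vertex 0.853 -1.044 0.852
vertex 0.277 -1.778 1.395
vertex 0.051 -0.849 0.894
endloop
endfacet
facet normal 0.230 0.968 -0.103
outer loop
vertex 0.853 -1.044 0.852
vertex 0.051 -0.849 0.894
vertex 0.623 -0.742 3.165
endloop
endfacet
facet normal -0.166 -0.499 -0.850
outer loop
vertex 0.051 -0.849 0.894
vertex 0.277 -1.778 1.395
vertex -0.619 -1.198 1.23
endloop
endfacet
facet normal -0.434 0.898 0.067
outer loop
vertex 0.051 -0.849 0.894
vertex -0.619 -1.198 1.23
vertex 0.623 -0.742 3.165
endloop
endfacet
facet normal -0.166 -0.499 -0.851
outer loop
vertex -0.619 -1.198 1.23
vertex 0.277 -1.778 1.395
vertex -0.764 -1.887 1.662
endloop
endfacet
facet normal -0.803 0.429 0.414
outer loop
vertex -0.619 -1.198 1.23
vertex -0.764 -1.887 1.662
vertex 0.623 -0.742 3.165
endloop
endfacet
facet normal -0.166 -0.498 -0.851
outer loop
vertex -0.764 -1.887 1.662
vertex 0.277 -1.778 1.395
vertex -0.299 -2.513 1.938
endloop
endfacet
facet normal -0.659 -0.166 0.734
outer loop
vertex -0.764 -1.887 1.662
vertex -0.299 -2.513 1.938
vertex 0.623 -0.742 3.165
endloop
endfacet
facet normal -0.166 -0.499 -0.851
outer loop
vertex -0.299 -2.513 1.938
vertex 0.277 -1.778 1.395
vertex 0.503 -2.708 1.896
endloop
endfacet
facet normal -0.086 -0.537 0.839
outer loop
vertex -0.299 -2.513 1.938
vertex 0.503 -2.708 1.896
vertex 0.623 -0.742 3.165
endloop
endfacet
facet normal -0.167 -0.499 -0.851
outer loop
vertex 0.503 -2.708 1.896
vertex 0.277 -1.778 1.395
vertex 1.172 -2.359 1.56
endloop
endfacet
facet normal 0.579 -0.467 0.668
outer loop
vertex 0.503 -2.708 1.896
vertex 1.172 -2.359 1.56
vertex 0.623 -0.742 3.165
endloop
endfacet
facet normal -0.167 -0.498 -0.851
outer loop
vertex 1.172 -2.359 1.56
vertex 0.277 -1.778 1.395
vertex 1.318 -1.67 1.128
endloop
endfacet
facet normal 0.947 0.001 0.322
outer loop
vertex 1.172 -2.359 1.56
vertex 1.318 -1.67 1.128
vertex 0.623 -0.742 3.165
endloop
endfacet

endsolid


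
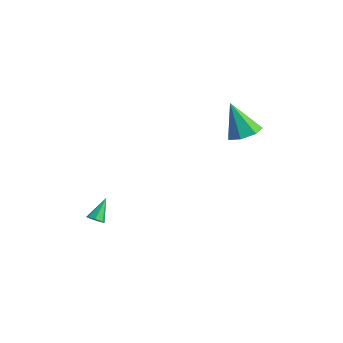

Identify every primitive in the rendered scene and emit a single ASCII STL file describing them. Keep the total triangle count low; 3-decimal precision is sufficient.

solid 
facet normal 0.452 0.062 -0.890
outer loop
vertex 1.889 1.225 3.061
vertex 1.383 2.003 2.858
vertex 2.23 1.942 3.284
endloop
endfacet
facet normal 0.555 -0.476 0.682
outer loop
vertex 1.889 1.225 3.061
vertex 2.23 1.942 3.284
vertex 0.457 1.877 4.682
endloop
endfacet
facet normal 0.452 0.062 -0.890
outer loop
vertex 2.23 1.942 3.284
vertex 1.383 2.003 2.858
vertex 1.933 2.705 3.186
endloop
endfacet
facet normal 0.579 0.322 0.749
outer loop
vertex 2.23 1.942 3.284
vertex 1.933 2.705 3.186
vertex 0.457 1.877 4.682
endloop
endfacet
facet normal 0.453 0.061 -0.890
outer loop
vertex 1.933 2.705 3.186
vertex 1.383 2.003 2.858
vertex 1.222 2.939 2.84
endloop
endfacet
facet normal 0.035 0.859 0.510
outer loop
vertex 1.933 2.705 3.186
vertex 1.222 2.939 2.84
vertex 0.457 1.877 4.682
endloop
endfacet
facet normal 0.453 0.061 -0.890
outer loop
vertex 1.222 2.939 2.84
vertex 1.383 2.003 2.858
vertex 0.633 2.468 2.508
endloop
endfacet
facet normal -0.666 0.731 0.145
outer loop
vertex 1.222 2.939 2.84
vertex 0.633 2.468 2.508
vertex 0.457 1.877 4.682
endloop
endfacet
facet normal 0.452 0.060 -0.890
outer loop
vertex 0.633 2.468 2.508
vertex 1.383 2.003 2.858
vertex 0.608 1.647 2.44
endloop
endfacet
facet normal -0.997 0.036 -0.071
outer loop
vertex 0.633 2.468 2.508
vertex 0.608 1.647 2.44
vertex 0.457 1.877 4.682
endloop
endfacet
facet normal 0.452 0.062 -0.890
outer loop
vertex 0.608 1.647 2.44
vertex 1.383 2.003 2.858
vertex 1.168 1.094 2.686
endloop
endfacet
facet normal -0.708 -0.706 0.025
outer loop
vertex 0.608 1.647 2.44
vertex 1.168 1.094 2.686
vertex 0.457 1.877 4.682
endloop
endfacet
facet normal 0.452 0.062 -0.890
outer loop
vertex 1.168 1.094 2.686
vertex 1.383 2.003 2.858
vertex 1.889 1.225 3.061
endloop
endfacet
facet normal -0.018 -0.933 0.360
outer loop
vertex 1.168 1.094 2.686
vertex 1.889 1.225 3.061
vertex 0.457 1.877 4.682
endloop
endfacet
facet normal 0.227 -0.712 -0.664
outer loop
vertex -2.885 -3.622 -3.545
vertex -3.225 -3.933 -3.328
vertex -3.296 -3.601 -3.708
endloop
endfacet
facet normal 0.211 0.884 -0.418
outer loop
vertex -2.885 -3.622 -3.545
vertex -3.296 -3.601 -3.708
vertex -3.555 -2.907 -2.372
endloop
endfacet
facet normal 0.229 -0.711 -0.664
outer loop
vertex -3.296 -3.601 -3.708
vertex -3.225 -3.933 -3.328
vertex -3.653 -3.831 -3.585
endloop
endfacet
facet normal -0.587 0.666 -0.460
outer loop
vertex -3.296 -3.601 -3.708
vertex -3.653 -3.831 -3.585
vertex -3.555 -2.907 -2.372
endloop
endfacet
facet normal 0.228 -0.713 -0.663
outer loop
vertex -3.653 -3.831 -3.585
vertex -3.225 -3.933 -3.328
vertex -3.689 -4.137 -3.268
endloop
endfacet
facet normal -0.994 0.112 -0.005
outer loop
vertex -3.653 -3.831 -3.585
vertex -3.689 -4.137 -3.268
vertex -3.555 -2.907 -2.372
endloop
endfacet
facet normal 0.228 -0.713 -0.664
outer loop
vertex -3.689 -4.137 -3.268
vertex -3.225 -3.933 -3.328
vertex -3.375 -4.29 -2.996
endloop
endfacet
facet normal -0.705 -0.366 0.608
outer loop
vertex -3.689 -4.137 -3.268
vertex -3.375 -4.29 -2.996
vertex -3.555 -2.907 -2.372
endloop
endfacet
facet normal 0.230 -0.713 -0.663
outer loop
vertex -3.375 -4.29 -2.996
vertex -3.225 -3.933 -3.328
vertex -2.949 -4.174 -2.973
endloop
endfacet
facet normal 0.061 -0.404 0.913
outer loop
vertex -3.375 -4.29 -2.996
vertex -2.949 -4.174 -2.973
vertex -3.555 -2.907 -2.372
endloop
endfacet
facet normal 0.228 -0.714 -0.662
outer loop
vertex -2.949 -4.174 -2.973
vertex -3.225 -3.933 -3.328
vertex -2.73 -3.877 -3.218
endloop
endfacet
facet normal 0.730 0.025 0.683
outer loop
vertex -2.949 -4.174 -2.973
vertex -2.73 -3.877 -3.218
vertex -3.555 -2.907 -2.372
endloop
endfacet
facet normal 0.228 -0.712 -0.664
outer loop
vertex -2.73 -3.877 -3.218
vertex -3.225 -3.933 -3.328
vertex -2.885 -3.622 -3.545
endloop
endfacet
facet normal 0.796 0.599 0.090
outer loop
vertex -2.73 -3.877 -3.218
vertex -2.885 -3.622 -3.545
vertex -3.555 -2.907 -2.372
endloop
endfacet

endsolid


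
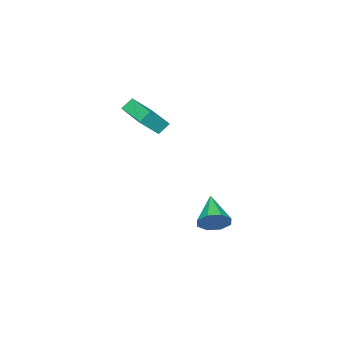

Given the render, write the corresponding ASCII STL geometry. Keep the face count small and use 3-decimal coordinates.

solid 
facet normal 0.645 0.584 -0.493
outer loop
vertex -2.236 2.034 -2.601
vertex -2.808 2.048 -3.334
vertex -2.702 2.572 -2.574
endloop
endfacet
facet normal 0.114 0.049 0.992
outer loop
vertex -2.236 2.034 -2.601
vertex -2.702 2.572 -2.574
vertex -4.132 0.852 -2.326
endloop
endfacet
facet normal 0.646 0.583 -0.492
outer loop
vertex -2.702 2.572 -2.574
vertex -2.808 2.048 -3.334
vertex -3.229 2.803 -2.992
endloop
endfacet
facet normal -0.419 0.461 0.783
outer loop
vertex -2.702 2.572 -2.574
vertex -3.229 2.803 -2.992
vertex -4.132 0.852 -2.326
endloop
endfacet
facet normal 0.646 0.583 -0.492
outer loop
vertex -3.229 2.803 -2.992
vertex -2.808 2.048 -3.334
vertex -3.51 2.592 -3.611
endloop
endfacet
facet normal -0.852 0.472 0.226
outer loop
vertex -3.229 2.803 -2.992
vertex -3.51 2.592 -3.611
vertex -4.132 0.852 -2.326
endloop
endfacet
facet normal 0.646 0.584 -0.492
outer loop
vertex -3.51 2.592 -3.611
vertex -2.808 2.048 -3.334
vertex -3.379 2.062 -4.068
endloop
endfacet
facet normal -0.933 0.073 -0.352
outer loop
vertex -3.51 2.592 -3.611
vertex -3.379 2.062 -4.068
vertex -4.132 0.852 -2.326
endloop
endfacet
facet normal 0.646 0.583 -0.492
outer loop
vertex -3.379 2.062 -4.068
vertex -2.808 2.048 -3.334
vertex -2.914 1.524 -4.095
endloop
endfacet
facet normal -0.613 -0.499 -0.612
outer loop
vertex -3.379 2.062 -4.068
vertex -2.914 1.524 -4.095
vertex -4.132 0.852 -2.326
endloop
endfacet
facet normal 0.646 0.584 -0.492
outer loop
vertex -2.914 1.524 -4.095
vertex -2.808 2.048 -3.334
vertex -2.387 1.293 -3.677
endloop
endfacet
facet normal -0.081 -0.912 -0.402
outer loop
vertex -2.914 1.524 -4.095
vertex -2.387 1.293 -3.677
vertex -4.132 0.852 -2.326
endloop
endfacet
facet normal 0.646 0.584 -0.492
outer loop
vertex -2.387 1.293 -3.677
vertex -2.808 2.048 -3.334
vertex -2.106 1.504 -3.058
endloop
endfacet
facet normal 0.353 -0.923 0.154
outer loop
vertex -2.387 1.293 -3.677
vertex -2.106 1.504 -3.058
vertex -4.132 0.852 -2.326
endloop
endfacet
facet normal 0.646 0.583 -0.493
outer loop
vertex -2.106 1.504 -3.058
vertex -2.808 2.048 -3.334
vertex -2.236 2.034 -2.601
endloop
endfacet
facet normal 0.434 -0.525 0.732
outer loop
vertex -2.106 1.504 -3.058
vertex -2.236 2.034 -2.601
vertex -4.132 0.852 -2.326
endloop
endfacet
facet normal -0.664 0.275 -0.695
outer loop
vertex -3.301 -2.286 3.267
vertex -2.38 -0.427 3.123
vertex -2.789 -2.587 2.659
endloop
endfacet
facet normal -0.443 -0.894 0.070
outer loop
vertex -1.76 -3.013 3.737
vertex -3.301 -2.286 3.267
vertex -2.789 -2.587 2.659
endloop
endfacet
facet normal -0.664 0.275 -0.695
outer loop
vertex -2.789 -2.587 2.659
vertex -2.38 -0.427 3.123
vertex -1.868 -0.727 2.515
endloop
endfacet
facet normal 0.603 -0.354 -0.715
outer loop
vertex -1.868 -0.727 2.515
vertex -1.76 -3.013 3.737
vertex -2.789 -2.587 2.659
endloop
endfacet
facet normal -0.603 0.354 0.715
outer loop
vertex -3.301 -2.286 3.267
vertex -1.351 -0.853 4.201
vertex -2.38 -0.427 3.123
endloop
endfacet
facet normal -0.443 -0.894 0.068
outer loop
vertex -2.272 -2.713 4.345
vertex -3.301 -2.286 3.267
vertex -1.76 -3.013 3.737
endloop
endfacet
facet normal -0.603 0.354 0.715
outer loop
vertex -2.272 -2.713 4.345
vertex -1.351 -0.853 4.201
vertex -3.301 -2.286 3.267
endloop
endfacet
facet normal 0.442 0.894 -0.069
outer loop
vertex -2.38 -0.427 3.123
vertex -1.351 -0.853 4.201
vertex -1.868 -0.727 2.515
endloop
endfacet
facet normal 0.603 -0.354 -0.715
outer loop
vertex -0.839 -1.154 3.593
vertex -1.76 -3.013 3.737
vertex -1.868 -0.727 2.515
endloop
endfacet
facet normal 0.443 0.894 -0.069
outer loop
vertex -1.868 -0.727 2.515
vertex -1.351 -0.853 4.201
vertex -0.839 -1.154 3.593
endloop
endfacet
facet normal 0.664 -0.275 0.695
outer loop
vertex -0.839 -1.154 3.593
vertex -2.272 -2.713 4.345
vertex -1.76 -3.013 3.737
endloop
endfacet
facet normal 0.664 -0.275 0.695
outer loop
vertex -1.351 -0.853 4.201
vertex -2.272 -2.713 4.345
vertex -0.839 -1.154 3.593
endloop
endfacet

endsolid


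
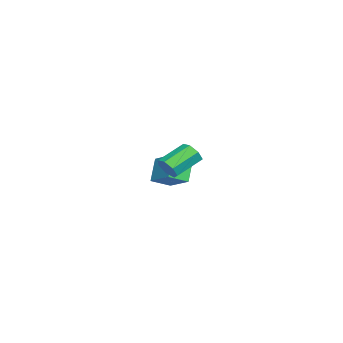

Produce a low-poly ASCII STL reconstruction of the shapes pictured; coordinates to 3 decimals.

solid 
facet normal -0.589 0.046 0.806
outer loop
vertex -3.621 -2.204 0.694
vertex -2.351 -0.932 1.549
vertex -4.289 -1.167 0.146
endloop
endfacet
facet normal -0.639 -0.638 -0.430
outer loop
vertex -3.269 -1.248 -1.249
vertex -3.621 -2.204 0.694
vertex -4.289 -1.167 0.146
endloop
endfacet
facet normal -0.589 0.047 0.806
outer loop
vertex -4.289 -1.167 0.146
vertex -2.351 -0.932 1.549
vertex -3.019 0.104 1.001
endloop
endfacet
facet normal -0.495 0.768 -0.406
outer loop
vertex -3.019 0.104 1.001
vertex -3.269 -1.248 -1.249
vertex -4.289 -1.167 0.146
endloop
endfacet
facet normal 0.495 -0.768 0.407
outer loop
vertex -3.621 -2.204 0.694
vertex -1.331 -1.013 0.154
vertex -2.351 -0.932 1.549
endloop
endfacet
facet normal -0.638 -0.639 -0.430
outer loop
vertex -2.601 -2.284 -0.701
vertex -3.621 -2.204 0.694
vertex -3.269 -1.248 -1.249
endloop
endfacet
facet normal 0.495 -0.768 0.406
outer loop
vertex -2.601 -2.284 -0.701
vertex -1.331 -1.013 0.154
vertex -3.621 -2.204 0.694
endloop
endfacet
facet normal 0.638 0.639 0.430
outer loop
vertex -2.351 -0.932 1.549
vertex -1.331 -1.013 0.154
vertex -3.019 0.104 1.001
endloop
endfacet
facet normal -0.495 0.768 -0.406
outer loop
vertex -1.999 0.024 -0.394
vertex -3.269 -1.248 -1.249
vertex -3.019 0.104 1.001
endloop
endfacet
facet normal 0.638 0.638 0.430
outer loop
vertex -3.019 0.104 1.001
vertex -1.331 -1.013 0.154
vertex -1.999 0.024 -0.394
endloop
endfacet
facet normal 0.589 -0.046 -0.806
outer loop
vertex -1.999 0.024 -0.394
vertex -2.601 -2.284 -0.701
vertex -3.269 -1.248 -1.249
endloop
endfacet
facet normal 0.589 -0.046 -0.806
outer loop
vertex -1.331 -1.013 0.154
vertex -2.601 -2.284 -0.701
vertex -1.999 0.024 -0.394
endloop
endfacet
facet normal 0.616 -0.629 -0.474
outer loop
vertex 4.809 -0.126 3.517
vertex 4.403 -0.035 2.869
vertex 5.008 0.371 3.117
endloop
endfacet
facet normal 0.729 0.228 0.645
outer loop
vertex 4.809 -0.126 3.517
vertex 5.008 0.371 3.117
vertex 3.663 1.044 4.399
endloop
endfacet
facet normal 0.729 0.226 0.646
outer loop
vertex 3.663 1.044 4.399
vertex 5.008 0.371 3.117
vertex 3.863 1.541 4.0
endloop
endfacet
facet normal -0.616 0.629 0.474
outer loop
vertex 3.663 1.044 4.399
vertex 3.863 1.541 4.0
vertex 3.257 1.135 3.751
endloop
endfacet
facet normal 0.616 -0.629 -0.474
outer loop
vertex 5.008 0.371 3.117
vertex 4.403 -0.035 2.869
vertex 4.752 0.562 2.531
endloop
endfacet
facet normal 0.688 0.723 -0.065
outer loop
vertex 5.008 0.371 3.117
vertex 4.752 0.562 2.531
vertex 3.863 1.541 4.0
endloop
endfacet
facet normal 0.688 0.723 -0.066
outer loop
vertex 3.863 1.541 4.0
vertex 4.752 0.562 2.531
vertex 3.606 1.732 3.413
endloop
endfacet
facet normal -0.616 0.629 0.474
outer loop
vertex 3.863 1.541 4.0
vertex 3.606 1.732 3.413
vertex 3.257 1.135 3.751
endloop
endfacet
facet normal 0.616 -0.629 -0.474
outer loop
vertex 4.752 0.562 2.531
vertex 4.403 -0.035 2.869
vertex 4.233 0.304 2.199
endloop
endfacet
facet normal 0.129 0.675 -0.727
outer loop
vertex 4.752 0.562 2.531
vertex 4.233 0.304 2.199
vertex 3.606 1.732 3.413
endloop
endfacet
facet normal 0.129 0.675 -0.727
outer loop
vertex 3.606 1.732 3.413
vertex 4.233 0.304 2.199
vertex 3.087 1.474 3.081
endloop
endfacet
facet normal -0.616 0.629 0.474
outer loop
vertex 3.606 1.732 3.413
vertex 3.087 1.474 3.081
vertex 3.257 1.135 3.751
endloop
endfacet
facet normal 0.616 -0.629 -0.474
outer loop
vertex 4.233 0.304 2.199
vertex 4.403 -0.035 2.869
vertex 3.842 -0.209 2.371
endloop
endfacet
facet normal -0.526 0.119 -0.842
outer loop
vertex 4.233 0.304 2.199
vertex 3.842 -0.209 2.371
vertex 3.087 1.474 3.081
endloop
endfacet
facet normal -0.528 0.118 -0.841
outer loop
vertex 3.087 1.474 3.081
vertex 3.842 -0.209 2.371
vertex 2.696 0.96 3.254
endloop
endfacet
facet normal -0.616 0.629 0.474
outer loop
vertex 3.087 1.474 3.081
vertex 2.696 0.96 3.254
vertex 3.257 1.135 3.751
endloop
endfacet
facet normal 0.616 -0.630 -0.474
outer loop
vertex 3.842 -0.209 2.371
vertex 4.403 -0.035 2.869
vertex 3.873 -0.591 2.919
endloop
endfacet
facet normal -0.786 -0.527 -0.323
outer loop
vertex 3.842 -0.209 2.371
vertex 3.873 -0.591 2.919
vertex 2.696 0.96 3.254
endloop
endfacet
facet normal -0.786 -0.527 -0.323
outer loop
vertex 2.696 0.96 3.254
vertex 3.873 -0.591 2.919
vertex 2.727 0.578 3.801
endloop
endfacet
facet normal -0.616 0.629 0.474
outer loop
vertex 2.696 0.96 3.254
vertex 2.727 0.578 3.801
vertex 3.257 1.135 3.751
endloop
endfacet
facet normal 0.615 -0.629 -0.475
outer loop
vertex 3.873 -0.591 2.919
vertex 4.403 -0.035 2.869
vertex 4.304 -0.554 3.428
endloop
endfacet
facet normal -0.453 -0.776 0.440
outer loop
vertex 3.873 -0.591 2.919
vertex 4.304 -0.554 3.428
vertex 2.727 0.578 3.801
endloop
endfacet
facet normal -0.453 -0.776 0.439
outer loop
vertex 2.727 0.578 3.801
vertex 4.304 -0.554 3.428
vertex 3.158 0.615 4.311
endloop
endfacet
facet normal -0.616 0.629 0.475
outer loop
vertex 2.727 0.578 3.801
vertex 3.158 0.615 4.311
vertex 3.257 1.135 3.751
endloop
endfacet
facet normal 0.616 -0.629 -0.474
outer loop
vertex 4.304 -0.554 3.428
vertex 4.403 -0.035 2.869
vertex 4.809 -0.126 3.517
endloop
endfacet
facet normal 0.220 -0.441 0.870
outer loop
vertex 4.304 -0.554 3.428
vertex 4.809 -0.126 3.517
vertex 3.158 0.615 4.311
endloop
endfacet
facet normal 0.222 -0.439 0.871
outer loop
vertex 3.158 0.615 4.311
vertex 4.809 -0.126 3.517
vertex 3.663 1.044 4.399
endloop
endfacet
facet normal -0.616 0.628 0.474
outer loop
vertex 3.158 0.615 4.311
vertex 3.663 1.044 4.399
vertex 3.257 1.135 3.751
endloop
endfacet

endsolid


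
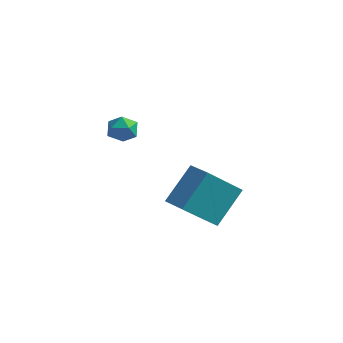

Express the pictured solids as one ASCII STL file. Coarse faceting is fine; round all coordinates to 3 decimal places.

solid 
facet normal 0.074 0.647 0.759
outer loop
vertex -2.345 -0.425 1.019
vertex -2.151 -0.924 1.426
vertex -1.692 -0.573 1.082
endloop
endfacet
facet normal 0.206 0.969 0.136
outer loop
vertex -2.345 -0.425 1.019
vertex -1.692 -0.573 1.082
vertex -1.949 -0.433 0.476
endloop
endfacet
facet normal -0.368 0.886 -0.281
outer loop
vertex -2.345 -0.425 1.019
vertex -1.949 -0.433 0.476
vertex -2.566 -0.699 0.445
endloop
endfacet
facet normal -0.854 0.514 0.083
outer loop
vertex -2.345 -0.425 1.019
vertex -2.566 -0.699 0.445
vertex -2.691 -1.002 1.033
endloop
endfacet
facet normal -0.582 0.366 0.726
outer loop
vertex -2.345 -0.425 1.019
vertex -2.691 -1.002 1.033
vertex -2.151 -0.924 1.426
endloop
endfacet
facet normal 0.754 0.633 -0.174
outer loop
vertex -1.949 -0.433 0.476
vertex -1.692 -0.573 1.082
vertex -1.509 -0.938 0.547
endloop
endfacet
facet normal 0.539 0.113 0.835
outer loop
vertex -1.692 -0.573 1.082
vertex -2.151 -0.924 1.426
vertex -1.634 -1.241 1.135
endloop
endfacet
facet normal -0.520 -0.343 0.782
outer loop
vertex -2.151 -0.924 1.426
vertex -2.691 -1.002 1.033
vertex -2.251 -1.507 1.104
endloop
endfacet
facet normal -0.961 -0.104 -0.258
outer loop
vertex -2.691 -1.002 1.033
vertex -2.566 -0.699 0.445
vertex -2.508 -1.367 0.498
endloop
endfacet
facet normal -0.172 0.499 -0.849
outer loop
vertex -2.566 -0.699 0.445
vertex -1.949 -0.433 0.476
vertex -2.049 -1.016 0.154
endloop
endfacet
facet normal 0.854 -0.514 -0.083
outer loop
vertex -1.855 -1.515 0.561
vertex -1.509 -0.938 0.547
vertex -1.634 -1.241 1.135
endloop
endfacet
facet normal 0.368 -0.886 0.281
outer loop
vertex -1.855 -1.515 0.561
vertex -1.634 -1.241 1.135
vertex -2.251 -1.507 1.104
endloop
endfacet
facet normal -0.206 -0.969 -0.136
outer loop
vertex -1.855 -1.515 0.561
vertex -2.251 -1.507 1.104
vertex -2.508 -1.367 0.498
endloop
endfacet
facet normal -0.074 -0.647 -0.759
outer loop
vertex -1.855 -1.515 0.561
vertex -2.508 -1.367 0.498
vertex -2.049 -1.016 0.154
endloop
endfacet
facet normal 0.582 -0.366 -0.726
outer loop
vertex -1.855 -1.515 0.561
vertex -2.049 -1.016 0.154
vertex -1.509 -0.938 0.547
endloop
endfacet
facet normal 0.961 0.104 0.258
outer loop
vertex -1.634 -1.241 1.135
vertex -1.509 -0.938 0.547
vertex -1.692 -0.573 1.082
endloop
endfacet
facet normal 0.172 -0.499 0.849
outer loop
vertex -2.251 -1.507 1.104
vertex -1.634 -1.241 1.135
vertex -2.151 -0.924 1.426
endloop
endfacet
facet normal -0.754 -0.633 0.174
outer loop
vertex -2.508 -1.367 0.498
vertex -2.251 -1.507 1.104
vertex -2.691 -1.002 1.033
endloop
endfacet
facet normal -0.539 -0.113 -0.835
outer loop
vertex -2.049 -1.016 0.154
vertex -2.508 -1.367 0.498
vertex -2.566 -0.699 0.445
endloop
endfacet
facet normal 0.520 0.343 -0.782
outer loop
vertex -1.509 -0.938 0.547
vertex -2.049 -1.016 0.154
vertex -1.949 -0.433 0.476
endloop
endfacet
facet normal -0.910 0.381 -0.162
outer loop
vertex -0.585 1.461 -2.11
vertex 0.218 2.756 -3.584
vertex -0.909 0.107 -3.475
endloop
endfacet
facet normal -0.379 -0.611 0.696
outer loop
vertex 0.102 -0.316 -3.296
vertex -0.585 1.461 -2.11
vertex -0.909 0.107 -3.475
endloop
endfacet
facet normal -0.910 0.381 -0.162
outer loop
vertex -0.909 0.107 -3.475
vertex 0.218 2.756 -3.584
vertex -0.106 1.402 -4.949
endloop
endfacet
facet normal -0.166 -0.694 -0.700
outer loop
vertex -0.106 1.402 -4.949
vertex 0.102 -0.316 -3.296
vertex -0.909 0.107 -3.475
endloop
endfacet
facet normal 0.166 0.694 0.700
outer loop
vertex -0.585 1.461 -2.11
vertex 1.229 2.333 -3.405
vertex 0.218 2.756 -3.584
endloop
endfacet
facet normal -0.379 -0.611 0.696
outer loop
vertex 0.426 1.038 -1.931
vertex -0.585 1.461 -2.11
vertex 0.102 -0.316 -3.296
endloop
endfacet
facet normal 0.166 0.694 0.700
outer loop
vertex 0.426 1.038 -1.931
vertex 1.229 2.333 -3.405
vertex -0.585 1.461 -2.11
endloop
endfacet
facet normal 0.379 0.611 -0.696
outer loop
vertex 0.218 2.756 -3.584
vertex 1.229 2.333 -3.405
vertex -0.106 1.402 -4.949
endloop
endfacet
facet normal -0.166 -0.694 -0.700
outer loop
vertex 0.905 0.979 -4.77
vertex 0.102 -0.316 -3.296
vertex -0.106 1.402 -4.949
endloop
endfacet
facet normal 0.379 0.611 -0.696
outer loop
vertex -0.106 1.402 -4.949
vertex 1.229 2.333 -3.405
vertex 0.905 0.979 -4.77
endloop
endfacet
facet normal 0.910 -0.381 0.162
outer loop
vertex 0.905 0.979 -4.77
vertex 0.426 1.038 -1.931
vertex 0.102 -0.316 -3.296
endloop
endfacet
facet normal 0.910 -0.381 0.162
outer loop
vertex 1.229 2.333 -3.405
vertex 0.426 1.038 -1.931
vertex 0.905 0.979 -4.77
endloop
endfacet

endsolid


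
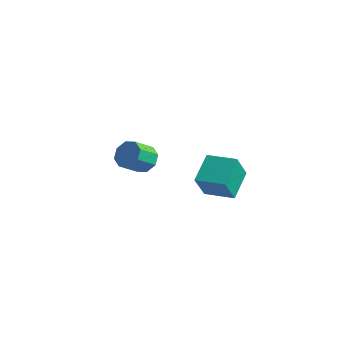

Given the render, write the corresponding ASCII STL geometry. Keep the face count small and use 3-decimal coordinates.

solid 
facet normal 0.122 0.804 -0.582
outer loop
vertex -2.39 -1.554 -1.44
vertex -3.338 -1.403 -1.43
vertex -2.6 -1.12 -0.885
endloop
endfacet
facet normal 0.951 0.074 0.302
outer loop
vertex -2.39 -1.554 -1.44
vertex -2.6 -1.12 -0.885
vertex -2.574 -2.768 -0.561
endloop
endfacet
facet normal 0.951 0.074 0.300
outer loop
vertex -2.574 -2.768 -0.561
vertex -2.6 -1.12 -0.885
vertex -2.783 -2.334 -0.006
endloop
endfacet
facet normal -0.121 -0.804 0.583
outer loop
vertex -2.574 -2.768 -0.561
vertex -2.783 -2.334 -0.006
vertex -3.522 -2.617 -0.55
endloop
endfacet
facet normal 0.122 0.804 -0.582
outer loop
vertex -2.6 -1.12 -0.885
vertex -3.338 -1.403 -1.43
vertex -3.242 -0.852 -0.649
endloop
endfacet
facet normal 0.471 0.470 0.747
outer loop
vertex -2.6 -1.12 -0.885
vertex -3.242 -0.852 -0.649
vertex -2.783 -2.334 -0.006
endloop
endfacet
facet normal 0.471 0.470 0.747
outer loop
vertex -2.783 -2.334 -0.006
vertex -3.242 -0.852 -0.649
vertex -3.425 -2.066 0.23
endloop
endfacet
facet normal -0.121 -0.804 0.583
outer loop
vertex -2.783 -2.334 -0.006
vertex -3.425 -2.066 0.23
vertex -3.522 -2.617 -0.55
endloop
endfacet
facet normal 0.122 0.804 -0.582
outer loop
vertex -3.242 -0.852 -0.649
vertex -3.338 -1.403 -1.43
vertex -3.94 -0.907 -0.871
endloop
endfacet
facet normal -0.287 0.590 0.755
outer loop
vertex -3.242 -0.852 -0.649
vertex -3.94 -0.907 -0.871
vertex -3.425 -2.066 0.23
endloop
endfacet
facet normal -0.284 0.591 0.755
outer loop
vertex -3.425 -2.066 0.23
vertex -3.94 -0.907 -0.871
vertex -4.124 -2.12 0.009
endloop
endfacet
facet normal -0.122 -0.803 0.583
outer loop
vertex -3.425 -2.066 0.23
vertex -4.124 -2.12 0.009
vertex -3.522 -2.617 -0.55
endloop
endfacet
facet normal 0.121 0.804 -0.583
outer loop
vertex -3.94 -0.907 -0.871
vertex -3.338 -1.403 -1.43
vertex -4.286 -1.252 -1.419
endloop
endfacet
facet normal -0.874 0.366 0.321
outer loop
vertex -3.94 -0.907 -0.871
vertex -4.286 -1.252 -1.419
vertex -4.124 -2.12 0.009
endloop
endfacet
facet normal -0.874 0.365 0.321
outer loop
vertex -4.124 -2.12 0.009
vertex -4.286 -1.252 -1.419
vertex -4.47 -2.466 -0.54
endloop
endfacet
facet normal -0.122 -0.803 0.583
outer loop
vertex -4.124 -2.12 0.009
vertex -4.47 -2.466 -0.54
vertex -3.522 -2.617 -0.55
endloop
endfacet
facet normal 0.121 0.804 -0.583
outer loop
vertex -4.286 -1.252 -1.419
vertex -3.338 -1.403 -1.43
vertex -4.077 -1.686 -1.974
endloop
endfacet
facet normal -0.951 -0.074 -0.301
outer loop
vertex -4.286 -1.252 -1.419
vertex -4.077 -1.686 -1.974
vertex -4.47 -2.466 -0.54
endloop
endfacet
facet normal -0.951 -0.075 -0.301
outer loop
vertex -4.47 -2.466 -0.54
vertex -4.077 -1.686 -1.974
vertex -4.26 -2.9 -1.095
endloop
endfacet
facet normal -0.122 -0.804 0.582
outer loop
vertex -4.47 -2.466 -0.54
vertex -4.26 -2.9 -1.095
vertex -3.522 -2.617 -0.55
endloop
endfacet
facet normal 0.121 0.804 -0.583
outer loop
vertex -4.077 -1.686 -1.974
vertex -3.338 -1.403 -1.43
vertex -3.435 -1.954 -2.21
endloop
endfacet
facet normal -0.471 -0.470 -0.747
outer loop
vertex -4.077 -1.686 -1.974
vertex -3.435 -1.954 -2.21
vertex -4.26 -2.9 -1.095
endloop
endfacet
facet normal -0.471 -0.470 -0.747
outer loop
vertex -4.26 -2.9 -1.095
vertex -3.435 -1.954 -2.21
vertex -3.618 -3.168 -1.331
endloop
endfacet
facet normal -0.122 -0.804 0.582
outer loop
vertex -4.26 -2.9 -1.095
vertex -3.618 -3.168 -1.331
vertex -3.522 -2.617 -0.55
endloop
endfacet
facet normal 0.122 0.803 -0.583
outer loop
vertex -3.435 -1.954 -2.21
vertex -3.338 -1.403 -1.43
vertex -2.736 -1.9 -1.989
endloop
endfacet
facet normal 0.284 -0.590 -0.756
outer loop
vertex -3.435 -1.954 -2.21
vertex -2.736 -1.9 -1.989
vertex -3.618 -3.168 -1.331
endloop
endfacet
facet normal 0.286 -0.591 -0.754
outer loop
vertex -3.618 -3.168 -1.331
vertex -2.736 -1.9 -1.989
vertex -2.92 -3.113 -1.109
endloop
endfacet
facet normal -0.122 -0.804 0.582
outer loop
vertex -3.618 -3.168 -1.331
vertex -2.92 -3.113 -1.109
vertex -3.522 -2.617 -0.55
endloop
endfacet
facet normal 0.122 0.803 -0.583
outer loop
vertex -2.736 -1.9 -1.989
vertex -3.338 -1.403 -1.43
vertex -2.39 -1.554 -1.44
endloop
endfacet
facet normal 0.874 -0.365 -0.321
outer loop
vertex -2.736 -1.9 -1.989
vertex -2.39 -1.554 -1.44
vertex -2.92 -3.113 -1.109
endloop
endfacet
facet normal 0.874 -0.365 -0.322
outer loop
vertex -2.92 -3.113 -1.109
vertex -2.39 -1.554 -1.44
vertex -2.574 -2.768 -0.561
endloop
endfacet
facet normal -0.121 -0.804 0.583
outer loop
vertex -2.92 -3.113 -1.109
vertex -2.574 -2.768 -0.561
vertex -3.522 -2.617 -0.55
endloop
endfacet
facet normal -0.955 -0.286 -0.080
outer loop
vertex 2.856 -4.116 0.649
vertex 2.306 -2.565 1.657
vertex 2.703 -3.176 -0.879
endloop
endfacet
facet normal 0.285 -0.803 -0.523
outer loop
vertex 4.374 -2.675 -0.737
vertex 2.856 -4.116 0.649
vertex 2.703 -3.176 -0.879
endloop
endfacet
facet normal -0.955 -0.286 -0.081
outer loop
vertex 2.703 -3.176 -0.879
vertex 2.306 -2.565 1.657
vertex 2.154 -1.625 0.13
endloop
endfacet
facet normal -0.084 0.522 -0.849
outer loop
vertex 2.154 -1.625 0.13
vertex 4.374 -2.675 -0.737
vertex 2.703 -3.176 -0.879
endloop
endfacet
facet normal 0.084 -0.522 0.849
outer loop
vertex 2.856 -4.116 0.649
vertex 3.977 -2.064 1.799
vertex 2.306 -2.565 1.657
endloop
endfacet
facet normal 0.285 -0.803 -0.523
outer loop
vertex 4.526 -3.615 0.79
vertex 2.856 -4.116 0.649
vertex 4.374 -2.675 -0.737
endloop
endfacet
facet normal 0.085 -0.522 0.849
outer loop
vertex 4.526 -3.615 0.79
vertex 3.977 -2.064 1.799
vertex 2.856 -4.116 0.649
endloop
endfacet
facet normal -0.285 0.803 0.523
outer loop
vertex 2.306 -2.565 1.657
vertex 3.977 -2.064 1.799
vertex 2.154 -1.625 0.13
endloop
endfacet
facet normal -0.085 0.522 -0.849
outer loop
vertex 3.824 -1.124 0.271
vertex 4.374 -2.675 -0.737
vertex 2.154 -1.625 0.13
endloop
endfacet
facet normal -0.285 0.803 0.523
outer loop
vertex 2.154 -1.625 0.13
vertex 3.977 -2.064 1.799
vertex 3.824 -1.124 0.271
endloop
endfacet
facet normal 0.955 0.286 0.081
outer loop
vertex 3.824 -1.124 0.271
vertex 4.526 -3.615 0.79
vertex 4.374 -2.675 -0.737
endloop
endfacet
facet normal 0.955 0.286 0.080
outer loop
vertex 3.977 -2.064 1.799
vertex 4.526 -3.615 0.79
vertex 3.824 -1.124 0.271
endloop
endfacet

endsolid


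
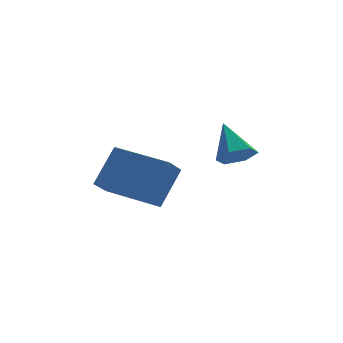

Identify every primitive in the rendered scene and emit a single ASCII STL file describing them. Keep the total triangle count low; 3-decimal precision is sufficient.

solid 
facet normal -0.499 -0.600 0.626
outer loop
vertex -3.145 -0.031 2.356
vertex -4.502 1.311 2.56
vertex -3.917 -0.631 1.166
endloop
endfacet
facet normal 0.707 -0.699 -0.106
outer loop
vertex -3.418 -0.031 0.54
vertex -3.145 -0.031 2.356
vertex -3.917 -0.631 1.166
endloop
endfacet
facet normal -0.499 -0.599 0.626
outer loop
vertex -3.917 -0.631 1.166
vertex -4.502 1.311 2.56
vertex -5.274 0.712 1.37
endloop
endfacet
facet normal -0.501 -0.389 -0.773
outer loop
vertex -5.274 0.712 1.37
vertex -3.418 -0.031 0.54
vertex -3.917 -0.631 1.166
endloop
endfacet
facet normal 0.501 0.389 0.773
outer loop
vertex -3.145 -0.031 2.356
vertex -4.003 1.911 1.934
vertex -4.502 1.311 2.56
endloop
endfacet
facet normal 0.707 -0.700 -0.106
outer loop
vertex -2.646 0.568 1.73
vertex -3.145 -0.031 2.356
vertex -3.418 -0.031 0.54
endloop
endfacet
facet normal 0.502 0.389 0.772
outer loop
vertex -2.646 0.568 1.73
vertex -4.003 1.911 1.934
vertex -3.145 -0.031 2.356
endloop
endfacet
facet normal -0.707 0.699 0.107
outer loop
vertex -4.502 1.311 2.56
vertex -4.003 1.911 1.934
vertex -5.274 0.712 1.37
endloop
endfacet
facet normal -0.501 -0.390 -0.773
outer loop
vertex -4.775 1.311 0.744
vertex -3.418 -0.031 0.54
vertex -5.274 0.712 1.37
endloop
endfacet
facet normal -0.707 0.699 0.106
outer loop
vertex -5.274 0.712 1.37
vertex -4.003 1.911 1.934
vertex -4.775 1.311 0.744
endloop
endfacet
facet normal 0.499 0.600 -0.626
outer loop
vertex -4.775 1.311 0.744
vertex -2.646 0.568 1.73
vertex -3.418 -0.031 0.54
endloop
endfacet
facet normal 0.499 0.599 -0.626
outer loop
vertex -4.003 1.911 1.934
vertex -2.646 0.568 1.73
vertex -4.775 1.311 0.744
endloop
endfacet
facet normal 0.104 -0.738 -0.667
outer loop
vertex -0.581 0.83 1.785
vertex -0.955 0.429 2.17
vertex -1.245 0.811 1.702
endloop
endfacet
facet normal 0.028 0.901 -0.432
outer loop
vertex -0.581 0.83 1.785
vertex -1.245 0.811 1.702
vertex -1.105 1.491 3.13
endloop
endfacet
facet normal 0.104 -0.738 -0.667
outer loop
vertex -1.245 0.811 1.702
vertex -0.955 0.429 2.17
vertex -1.62 0.41 2.087
endloop
endfacet
facet normal -0.802 0.566 -0.191
outer loop
vertex -1.245 0.811 1.702
vertex -1.62 0.41 2.087
vertex -1.105 1.491 3.13
endloop
endfacet
facet normal 0.104 -0.738 -0.667
outer loop
vertex -1.62 0.41 2.087
vertex -0.955 0.429 2.17
vertex -1.329 0.028 2.555
endloop
endfacet
facet normal -0.869 -0.060 0.491
outer loop
vertex -1.62 0.41 2.087
vertex -1.329 0.028 2.555
vertex -1.105 1.491 3.13
endloop
endfacet
facet normal 0.104 -0.737 -0.667
outer loop
vertex -1.329 0.028 2.555
vertex -0.955 0.429 2.17
vertex -0.665 0.047 2.637
endloop
endfacet
facet normal -0.105 -0.350 0.931
outer loop
vertex -1.329 0.028 2.555
vertex -0.665 0.047 2.637
vertex -1.105 1.491 3.13
endloop
endfacet
facet normal 0.103 -0.737 -0.667
outer loop
vertex -0.665 0.047 2.637
vertex -0.955 0.429 2.17
vertex -0.29 0.448 2.252
endloop
endfacet
facet normal 0.724 -0.015 0.690
outer loop
vertex -0.665 0.047 2.637
vertex -0.29 0.448 2.252
vertex -1.105 1.491 3.13
endloop
endfacet
facet normal 0.103 -0.737 -0.668
outer loop
vertex -0.29 0.448 2.252
vertex -0.955 0.429 2.17
vertex -0.581 0.83 1.785
endloop
endfacet
facet normal 0.791 0.612 0.008
outer loop
vertex -0.29 0.448 2.252
vertex -0.581 0.83 1.785
vertex -1.105 1.491 3.13
endloop
endfacet

endsolid


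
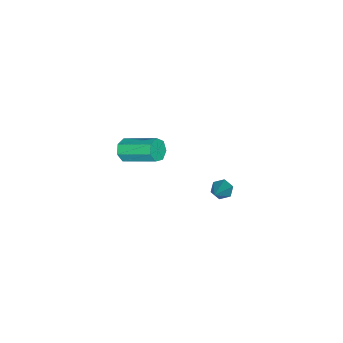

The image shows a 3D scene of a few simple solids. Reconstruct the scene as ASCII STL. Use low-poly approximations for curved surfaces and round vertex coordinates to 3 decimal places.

solid 
facet normal -0.733 -0.232 -0.639
outer loop
vertex -0.181 0.024 -2.596
vertex -0.496 -0.038 -2.212
vertex -0.45 0.411 -2.428
endloop
endfacet
facet normal 0.564 0.626 -0.539
outer loop
vertex -0.181 0.024 -2.596
vertex -0.45 0.411 -2.428
vertex 0.936 0.418 -0.968
endloop
endfacet
facet normal -0.734 -0.232 -0.638
outer loop
vertex -0.45 0.411 -2.428
vertex -0.496 -0.038 -2.212
vertex -0.764 0.349 -2.044
endloop
endfacet
facet normal -0.093 0.992 0.084
outer loop
vertex -0.45 0.411 -2.428
vertex -0.764 0.349 -2.044
vertex 0.936 0.418 -0.968
endloop
endfacet
facet normal -0.734 -0.232 -0.638
outer loop
vertex -0.764 0.349 -2.044
vertex -0.496 -0.038 -2.212
vertex -0.81 -0.1 -1.828
endloop
endfacet
facet normal -0.498 0.417 0.760
outer loop
vertex -0.764 0.349 -2.044
vertex -0.81 -0.1 -1.828
vertex 0.936 0.418 -0.968
endloop
endfacet
facet normal -0.733 -0.235 -0.638
outer loop
vertex -0.81 -0.1 -1.828
vertex -0.496 -0.038 -2.212
vertex -0.541 -0.486 -1.995
endloop
endfacet
facet normal -0.246 -0.524 0.815
outer loop
vertex -0.81 -0.1 -1.828
vertex -0.541 -0.486 -1.995
vertex 0.936 0.418 -0.968
endloop
endfacet
facet normal -0.734 -0.235 -0.637
outer loop
vertex -0.541 -0.486 -1.995
vertex -0.496 -0.038 -2.212
vertex -0.227 -0.425 -2.379
endloop
endfacet
facet normal 0.410 -0.891 0.194
outer loop
vertex -0.541 -0.486 -1.995
vertex -0.227 -0.425 -2.379
vertex 0.936 0.418 -0.968
endloop
endfacet
facet normal -0.733 -0.234 -0.639
outer loop
vertex -0.227 -0.425 -2.379
vertex -0.496 -0.038 -2.212
vertex -0.181 0.024 -2.596
endloop
endfacet
facet normal 0.816 -0.317 -0.483
outer loop
vertex -0.227 -0.425 -2.379
vertex -0.181 0.024 -2.596
vertex 0.936 0.418 -0.968
endloop
endfacet
facet normal 0.073 -0.895 -0.441
outer loop
vertex 3.628 -2.503 3.516
vertex 3.43 -2.294 3.059
vertex 3.945 -2.33 3.217
endloop
endfacet
facet normal 0.733 -0.251 0.632
outer loop
vertex 3.628 -2.503 3.516
vertex 3.945 -2.33 3.217
vertex 3.509 -1.035 4.238
endloop
endfacet
facet normal 0.734 -0.250 0.631
outer loop
vertex 3.509 -1.035 4.238
vertex 3.945 -2.33 3.217
vertex 3.825 -0.862 3.939
endloop
endfacet
facet normal -0.073 0.895 0.441
outer loop
vertex 3.509 -1.035 4.238
vertex 3.825 -0.862 3.939
vertex 3.31 -0.826 3.781
endloop
endfacet
facet normal 0.073 -0.895 -0.440
outer loop
vertex 3.945 -2.33 3.217
vertex 3.43 -2.294 3.059
vertex 3.874 -2.13 2.799
endloop
endfacet
facet normal 0.986 0.132 -0.104
outer loop
vertex 3.945 -2.33 3.217
vertex 3.874 -2.13 2.799
vertex 3.825 -0.862 3.939
endloop
endfacet
facet normal 0.986 0.130 -0.103
outer loop
vertex 3.825 -0.862 3.939
vertex 3.874 -2.13 2.799
vertex 3.755 -0.662 3.521
endloop
endfacet
facet normal -0.073 0.895 0.440
outer loop
vertex 3.825 -0.862 3.939
vertex 3.755 -0.662 3.521
vertex 3.31 -0.826 3.781
endloop
endfacet
facet normal 0.073 -0.895 -0.440
outer loop
vertex 3.874 -2.13 2.799
vertex 3.43 -2.294 3.059
vertex 3.468 -2.054 2.577
endloop
endfacet
facet normal 0.495 0.415 -0.763
outer loop
vertex 3.874 -2.13 2.799
vertex 3.468 -2.054 2.577
vertex 3.755 -0.662 3.521
endloop
endfacet
facet normal 0.495 0.415 -0.763
outer loop
vertex 3.755 -0.662 3.521
vertex 3.468 -2.054 2.577
vertex 3.349 -0.586 3.299
endloop
endfacet
facet normal -0.073 0.895 0.440
outer loop
vertex 3.755 -0.662 3.521
vertex 3.349 -0.586 3.299
vertex 3.31 -0.826 3.781
endloop
endfacet
facet normal 0.072 -0.895 -0.440
outer loop
vertex 3.468 -2.054 2.577
vertex 3.43 -2.294 3.059
vertex 3.034 -2.158 2.718
endloop
endfacet
facet normal -0.367 0.386 -0.846
outer loop
vertex 3.468 -2.054 2.577
vertex 3.034 -2.158 2.718
vertex 3.349 -0.586 3.299
endloop
endfacet
facet normal -0.366 0.386 -0.847
outer loop
vertex 3.349 -0.586 3.299
vertex 3.034 -2.158 2.718
vertex 2.915 -0.69 3.439
endloop
endfacet
facet normal -0.073 0.895 0.440
outer loop
vertex 3.349 -0.586 3.299
vertex 2.915 -0.69 3.439
vertex 3.31 -0.826 3.781
endloop
endfacet
facet normal 0.072 -0.895 -0.441
outer loop
vertex 3.034 -2.158 2.718
vertex 3.43 -2.294 3.059
vertex 2.897 -2.365 3.116
endloop
endfacet
facet normal -0.954 0.067 -0.293
outer loop
vertex 3.034 -2.158 2.718
vertex 2.897 -2.365 3.116
vertex 2.915 -0.69 3.439
endloop
endfacet
facet normal -0.954 0.067 -0.293
outer loop
vertex 2.915 -0.69 3.439
vertex 2.897 -2.365 3.116
vertex 2.778 -0.897 3.837
endloop
endfacet
facet normal -0.073 0.895 0.440
outer loop
vertex 2.915 -0.69 3.439
vertex 2.778 -0.897 3.837
vertex 3.31 -0.826 3.781
endloop
endfacet
facet normal 0.072 -0.895 -0.440
outer loop
vertex 2.897 -2.365 3.116
vertex 3.43 -2.294 3.059
vertex 3.162 -2.518 3.471
endloop
endfacet
facet normal -0.822 -0.304 0.482
outer loop
vertex 2.897 -2.365 3.116
vertex 3.162 -2.518 3.471
vertex 2.778 -0.897 3.837
endloop
endfacet
facet normal -0.823 -0.303 0.480
outer loop
vertex 2.778 -0.897 3.837
vertex 3.162 -2.518 3.471
vertex 3.042 -1.05 4.193
endloop
endfacet
facet normal -0.073 0.895 0.439
outer loop
vertex 2.778 -0.897 3.837
vertex 3.042 -1.05 4.193
vertex 3.31 -0.826 3.781
endloop
endfacet
facet normal 0.071 -0.895 -0.440
outer loop
vertex 3.162 -2.518 3.471
vertex 3.43 -2.294 3.059
vertex 3.628 -2.503 3.516
endloop
endfacet
facet normal -0.072 -0.445 0.893
outer loop
vertex 3.162 -2.518 3.471
vertex 3.628 -2.503 3.516
vertex 3.042 -1.05 4.193
endloop
endfacet
facet normal -0.072 -0.445 0.893
outer loop
vertex 3.042 -1.05 4.193
vertex 3.628 -2.503 3.516
vertex 3.509 -1.035 4.238
endloop
endfacet
facet normal -0.071 0.895 0.440
outer loop
vertex 3.042 -1.05 4.193
vertex 3.509 -1.035 4.238
vertex 3.31 -0.826 3.781
endloop
endfacet

endsolid
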